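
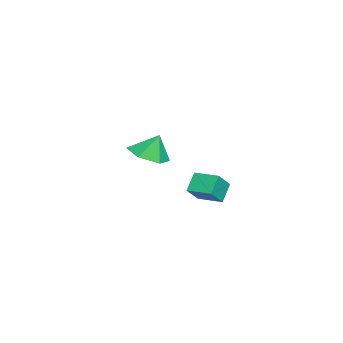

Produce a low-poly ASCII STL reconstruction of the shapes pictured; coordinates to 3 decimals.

solid 
facet normal -0.609 0.240 0.756
outer loop
vertex 1.3 0.384 -1.664
vertex 1.718 1.313 -1.622
vertex 0.608 0.725 -2.33
endloop
endfacet
facet normal -0.410 -0.911 -0.041
outer loop
vertex 1.162 0.507 -3.018
vertex 1.3 0.384 -1.664
vertex 0.608 0.725 -2.33
endloop
endfacet
facet normal -0.609 0.241 0.756
outer loop
vertex 0.608 0.725 -2.33
vertex 1.718 1.313 -1.622
vertex 1.026 1.655 -2.289
endloop
endfacet
facet normal -0.680 0.334 -0.653
outer loop
vertex 1.026 1.655 -2.289
vertex 1.162 0.507 -3.018
vertex 0.608 0.725 -2.33
endloop
endfacet
facet normal 0.679 -0.335 0.653
outer loop
vertex 1.3 0.384 -1.664
vertex 2.272 1.095 -2.31
vertex 1.718 1.313 -1.622
endloop
endfacet
facet normal -0.411 -0.911 -0.041
outer loop
vertex 1.854 0.165 -2.351
vertex 1.3 0.384 -1.664
vertex 1.162 0.507 -3.018
endloop
endfacet
facet normal 0.679 -0.334 0.654
outer loop
vertex 1.854 0.165 -2.351
vertex 2.272 1.095 -2.31
vertex 1.3 0.384 -1.664
endloop
endfacet
facet normal 0.410 0.911 0.042
outer loop
vertex 1.718 1.313 -1.622
vertex 2.272 1.095 -2.31
vertex 1.026 1.655 -2.289
endloop
endfacet
facet normal -0.678 0.335 -0.654
outer loop
vertex 1.58 1.436 -2.976
vertex 1.162 0.507 -3.018
vertex 1.026 1.655 -2.289
endloop
endfacet
facet normal 0.410 0.911 0.040
outer loop
vertex 1.026 1.655 -2.289
vertex 2.272 1.095 -2.31
vertex 1.58 1.436 -2.976
endloop
endfacet
facet normal 0.610 -0.240 -0.756
outer loop
vertex 1.58 1.436 -2.976
vertex 1.854 0.165 -2.351
vertex 1.162 0.507 -3.018
endloop
endfacet
facet normal 0.609 -0.240 -0.756
outer loop
vertex 2.272 1.095 -2.31
vertex 1.854 0.165 -2.351
vertex 1.58 1.436 -2.976
endloop
endfacet
facet normal 0.047 -0.396 -0.917
outer loop
vertex -2.458 -1.377 -2.697
vertex -3.164 -1.932 -2.494
vertex -3.321 -1.102 -2.86
endloop
endfacet
facet normal 0.253 0.937 0.240
outer loop
vertex -2.458 -1.377 -2.697
vertex -3.321 -1.102 -2.86
vertex -3.216 -1.488 -1.466
endloop
endfacet
facet normal 0.046 -0.396 -0.917
outer loop
vertex -3.321 -1.102 -2.86
vertex -3.164 -1.932 -2.494
vertex -4.027 -1.657 -2.656
endloop
endfacet
facet normal -0.549 0.794 0.261
outer loop
vertex -3.321 -1.102 -2.86
vertex -4.027 -1.657 -2.656
vertex -3.216 -1.488 -1.466
endloop
endfacet
facet normal 0.046 -0.396 -0.917
outer loop
vertex -4.027 -1.657 -2.656
vertex -3.164 -1.932 -2.494
vertex -3.869 -2.486 -2.29
endloop
endfacet
facet normal -0.829 0.086 0.553
outer loop
vertex -4.027 -1.657 -2.656
vertex -3.869 -2.486 -2.29
vertex -3.216 -1.488 -1.466
endloop
endfacet
facet normal 0.046 -0.396 -0.917
outer loop
vertex -3.869 -2.486 -2.29
vertex -3.164 -1.932 -2.494
vertex -3.007 -2.761 -2.128
endloop
endfacet
facet normal -0.307 -0.478 0.823
outer loop
vertex -3.869 -2.486 -2.29
vertex -3.007 -2.761 -2.128
vertex -3.216 -1.488 -1.466
endloop
endfacet
facet normal 0.047 -0.396 -0.917
outer loop
vertex -3.007 -2.761 -2.128
vertex -3.164 -1.932 -2.494
vertex -2.301 -2.207 -2.331
endloop
endfacet
facet normal 0.494 -0.336 0.802
outer loop
vertex -3.007 -2.761 -2.128
vertex -2.301 -2.207 -2.331
vertex -3.216 -1.488 -1.466
endloop
endfacet
facet normal 0.047 -0.396 -0.917
outer loop
vertex -2.301 -2.207 -2.331
vertex -3.164 -1.932 -2.494
vertex -2.458 -1.377 -2.697
endloop
endfacet
facet normal 0.775 0.372 0.511
outer loop
vertex -2.301 -2.207 -2.331
vertex -2.458 -1.377 -2.697
vertex -3.216 -1.488 -1.466
endloop
endfacet

endsolid


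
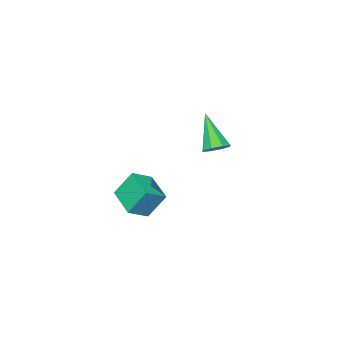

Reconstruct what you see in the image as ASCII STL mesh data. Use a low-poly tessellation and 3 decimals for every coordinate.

solid 
facet normal 0.199 0.548 -0.812
outer loop
vertex -3.384 -1.11 2.251
vertex -3.711 -0.64 2.488
vertex -3.117 -0.819 2.513
endloop
endfacet
facet normal 0.710 -0.702 0.056
outer loop
vertex -3.384 -1.11 2.251
vertex -3.117 -0.819 2.513
vertex -4.089 -1.68 4.032
endloop
endfacet
facet normal 0.199 0.548 -0.812
outer loop
vertex -3.117 -0.819 2.513
vertex -3.711 -0.64 2.488
vertex -3.198 -0.422 2.761
endloop
endfacet
facet normal 0.866 -0.125 0.483
outer loop
vertex -3.117 -0.819 2.513
vertex -3.198 -0.422 2.761
vertex -4.089 -1.68 4.032
endloop
endfacet
facet normal 0.199 0.548 -0.812
outer loop
vertex -3.198 -0.422 2.761
vertex -3.711 -0.64 2.488
vertex -3.579 -0.153 2.849
endloop
endfacet
facet normal 0.481 0.431 0.764
outer loop
vertex -3.198 -0.422 2.761
vertex -3.579 -0.153 2.849
vertex -4.089 -1.68 4.032
endloop
endfacet
facet normal 0.199 0.548 -0.812
outer loop
vertex -3.579 -0.153 2.849
vertex -3.711 -0.64 2.488
vertex -4.037 -0.169 2.726
endloop
endfacet
facet normal -0.220 0.642 0.734
outer loop
vertex -3.579 -0.153 2.849
vertex -4.037 -0.169 2.726
vertex -4.089 -1.68 4.032
endloop
endfacet
facet normal 0.201 0.549 -0.811
outer loop
vertex -4.037 -0.169 2.726
vertex -3.711 -0.64 2.488
vertex -4.304 -0.46 2.463
endloop
endfacet
facet normal -0.826 0.385 0.412
outer loop
vertex -4.037 -0.169 2.726
vertex -4.304 -0.46 2.463
vertex -4.089 -1.68 4.032
endloop
endfacet
facet normal 0.200 0.547 -0.813
outer loop
vertex -4.304 -0.46 2.463
vertex -3.711 -0.64 2.488
vertex -4.223 -0.857 2.216
endloop
endfacet
facet normal -0.981 -0.191 -0.014
outer loop
vertex -4.304 -0.46 2.463
vertex -4.223 -0.857 2.216
vertex -4.089 -1.68 4.032
endloop
endfacet
facet normal 0.199 0.548 -0.812
outer loop
vertex -4.223 -0.857 2.216
vertex -3.711 -0.64 2.488
vertex -3.842 -1.126 2.128
endloop
endfacet
facet normal -0.596 -0.747 -0.295
outer loop
vertex -4.223 -0.857 2.216
vertex -3.842 -1.126 2.128
vertex -4.089 -1.68 4.032
endloop
endfacet
facet normal 0.199 0.548 -0.812
outer loop
vertex -3.842 -1.126 2.128
vertex -3.711 -0.64 2.488
vertex -3.384 -1.11 2.251
endloop
endfacet
facet normal 0.105 -0.958 -0.265
outer loop
vertex -3.842 -1.126 2.128
vertex -3.384 -1.11 2.251
vertex -4.089 -1.68 4.032
endloop
endfacet
facet normal -0.368 0.397 0.841
outer loop
vertex 0.455 -0.033 2.58
vertex 1.324 -0.207 3.043
vertex 0.937 1.283 2.169
endloop
endfacet
facet normal -0.869 0.174 -0.463
outer loop
vertex 1.416 0.767 1.077
vertex 0.455 -0.033 2.58
vertex 0.937 1.283 2.169
endloop
endfacet
facet normal -0.369 0.397 0.840
outer loop
vertex 0.937 1.283 2.169
vertex 1.324 -0.207 3.043
vertex 1.806 1.109 2.633
endloop
endfacet
facet normal 0.330 0.901 -0.281
outer loop
vertex 1.806 1.109 2.633
vertex 1.416 0.767 1.077
vertex 0.937 1.283 2.169
endloop
endfacet
facet normal -0.330 -0.901 0.281
outer loop
vertex 0.455 -0.033 2.58
vertex 1.803 -0.723 1.951
vertex 1.324 -0.207 3.043
endloop
endfacet
facet normal -0.869 0.174 -0.463
outer loop
vertex 0.934 -0.549 1.487
vertex 0.455 -0.033 2.58
vertex 1.416 0.767 1.077
endloop
endfacet
facet normal -0.330 -0.901 0.281
outer loop
vertex 0.934 -0.549 1.487
vertex 1.803 -0.723 1.951
vertex 0.455 -0.033 2.58
endloop
endfacet
facet normal 0.869 -0.174 0.463
outer loop
vertex 1.324 -0.207 3.043
vertex 1.803 -0.723 1.951
vertex 1.806 1.109 2.633
endloop
endfacet
facet normal 0.330 0.901 -0.281
outer loop
vertex 2.285 0.593 1.54
vertex 1.416 0.767 1.077
vertex 1.806 1.109 2.633
endloop
endfacet
facet normal 0.869 -0.174 0.463
outer loop
vertex 1.806 1.109 2.633
vertex 1.803 -0.723 1.951
vertex 2.285 0.593 1.54
endloop
endfacet
facet normal 0.368 -0.397 -0.841
outer loop
vertex 2.285 0.593 1.54
vertex 0.934 -0.549 1.487
vertex 1.416 0.767 1.077
endloop
endfacet
facet normal 0.369 -0.398 -0.840
outer loop
vertex 1.803 -0.723 1.951
vertex 0.934 -0.549 1.487
vertex 2.285 0.593 1.54
endloop
endfacet

endsolid


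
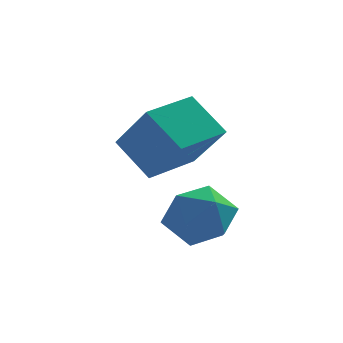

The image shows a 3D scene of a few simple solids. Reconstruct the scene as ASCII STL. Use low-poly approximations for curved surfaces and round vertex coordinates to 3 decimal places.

solid 
facet normal -0.671 -0.733 -0.112
outer loop
vertex -3.84 0.055 4.129
vertex -4.704 1.061 2.726
vertex -2.93 -0.619 3.085
endloop
endfacet
facet normal 0.448 -0.521 0.727
outer loop
vertex -1.796 0.619 3.274
vertex -3.84 0.055 4.129
vertex -2.93 -0.619 3.085
endloop
endfacet
facet normal -0.671 -0.733 -0.111
outer loop
vertex -2.93 -0.619 3.085
vertex -4.704 1.061 2.726
vertex -3.795 0.387 1.682
endloop
endfacet
facet normal 0.591 -0.438 -0.678
outer loop
vertex -3.795 0.387 1.682
vertex -1.796 0.619 3.274
vertex -2.93 -0.619 3.085
endloop
endfacet
facet normal -0.591 0.438 0.678
outer loop
vertex -3.84 0.055 4.129
vertex -3.57 2.299 2.915
vertex -4.704 1.061 2.726
endloop
endfacet
facet normal 0.448 -0.521 0.726
outer loop
vertex -2.705 1.293 4.318
vertex -3.84 0.055 4.129
vertex -1.796 0.619 3.274
endloop
endfacet
facet normal -0.590 0.438 0.678
outer loop
vertex -2.705 1.293 4.318
vertex -3.57 2.299 2.915
vertex -3.84 0.055 4.129
endloop
endfacet
facet normal -0.448 0.521 -0.726
outer loop
vertex -4.704 1.061 2.726
vertex -3.57 2.299 2.915
vertex -3.795 0.387 1.682
endloop
endfacet
facet normal 0.591 -0.438 -0.678
outer loop
vertex -2.66 1.625 1.871
vertex -1.796 0.619 3.274
vertex -3.795 0.387 1.682
endloop
endfacet
facet normal -0.448 0.521 -0.727
outer loop
vertex -3.795 0.387 1.682
vertex -3.57 2.299 2.915
vertex -2.66 1.625 1.871
endloop
endfacet
facet normal 0.671 0.733 0.112
outer loop
vertex -2.66 1.625 1.871
vertex -2.705 1.293 4.318
vertex -1.796 0.619 3.274
endloop
endfacet
facet normal 0.671 0.733 0.112
outer loop
vertex -3.57 2.299 2.915
vertex -2.705 1.293 4.318
vertex -2.66 1.625 1.871
endloop
endfacet
facet normal -0.414 0.376 0.829
outer loop
vertex -3.086 -0.228 1.208
vertex -3.036 -1.184 1.666
vertex -2.225 -0.505 1.763
endloop
endfacet
facet normal -0.033 0.873 0.487
outer loop
vertex -3.086 -0.228 1.208
vertex -2.225 -0.505 1.763
vertex -2.119 0.013 0.843
endloop
endfacet
facet normal -0.298 0.939 -0.171
outer loop
vertex -3.086 -0.228 1.208
vertex -2.119 0.013 0.843
vertex -2.864 -0.345 0.176
endloop
endfacet
facet normal -0.844 0.482 -0.236
outer loop
vertex -3.086 -0.228 1.208
vertex -2.864 -0.345 0.176
vertex -3.43 -1.086 0.685
endloop
endfacet
facet normal -0.915 0.135 0.381
outer loop
vertex -3.086 -0.228 1.208
vertex -3.43 -1.086 0.685
vertex -3.036 -1.184 1.666
endloop
endfacet
facet normal 0.638 0.637 0.432
outer loop
vertex -2.119 0.013 0.843
vertex -2.225 -0.505 1.763
vertex -1.47 -0.794 1.075
endloop
endfacet
facet normal 0.022 -0.167 0.986
outer loop
vertex -2.225 -0.505 1.763
vertex -3.036 -1.184 1.666
vertex -2.036 -1.535 1.584
endloop
endfacet
facet normal -0.788 -0.558 0.261
outer loop
vertex -3.036 -1.184 1.666
vertex -3.43 -1.086 0.685
vertex -2.781 -1.893 0.917
endloop
endfacet
facet normal -0.672 0.005 -0.740
outer loop
vertex -3.43 -1.086 0.685
vertex -2.864 -0.345 0.176
vertex -2.675 -1.375 -0.003
endloop
endfacet
facet normal 0.209 0.745 -0.634
outer loop
vertex -2.864 -0.345 0.176
vertex -2.119 0.013 0.843
vertex -1.864 -0.696 0.094
endloop
endfacet
facet normal 0.844 -0.482 0.236
outer loop
vertex -1.814 -1.652 0.552
vertex -1.47 -0.794 1.075
vertex -2.036 -1.535 1.584
endloop
endfacet
facet normal 0.298 -0.939 0.171
outer loop
vertex -1.814 -1.652 0.552
vertex -2.036 -1.535 1.584
vertex -2.781 -1.893 0.917
endloop
endfacet
facet normal 0.033 -0.873 -0.487
outer loop
vertex -1.814 -1.652 0.552
vertex -2.781 -1.893 0.917
vertex -2.675 -1.375 -0.003
endloop
endfacet
facet normal 0.414 -0.376 -0.829
outer loop
vertex -1.814 -1.652 0.552
vertex -2.675 -1.375 -0.003
vertex -1.864 -0.696 0.094
endloop
endfacet
facet normal 0.915 -0.135 -0.381
outer loop
vertex -1.814 -1.652 0.552
vertex -1.864 -0.696 0.094
vertex -1.47 -0.794 1.075
endloop
endfacet
facet normal 0.672 -0.005 0.740
outer loop
vertex -2.036 -1.535 1.584
vertex -1.47 -0.794 1.075
vertex -2.225 -0.505 1.763
endloop
endfacet
facet normal -0.209 -0.745 0.634
outer loop
vertex -2.781 -1.893 0.917
vertex -2.036 -1.535 1.584
vertex -3.036 -1.184 1.666
endloop
endfacet
facet normal -0.638 -0.637 -0.432
outer loop
vertex -2.675 -1.375 -0.003
vertex -2.781 -1.893 0.917
vertex -3.43 -1.086 0.685
endloop
endfacet
facet normal -0.022 0.167 -0.986
outer loop
vertex -1.864 -0.696 0.094
vertex -2.675 -1.375 -0.003
vertex -2.864 -0.345 0.176
endloop
endfacet
facet normal 0.788 0.558 -0.261
outer loop
vertex -1.47 -0.794 1.075
vertex -1.864 -0.696 0.094
vertex -2.119 0.013 0.843
endloop
endfacet

endsolid


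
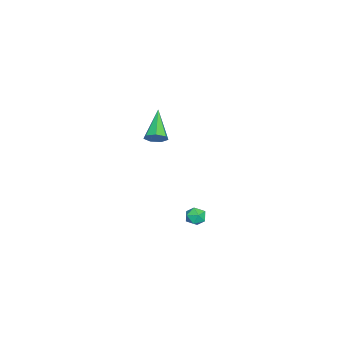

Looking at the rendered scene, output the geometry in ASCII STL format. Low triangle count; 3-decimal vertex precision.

solid 
facet normal -0.613 -0.462 0.641
outer loop
vertex 3.3 0.934 -0.963
vertex 3.651 0.411 -1.004
vertex 3.782 0.845 -0.566
endloop
endfacet
facet normal -0.590 0.240 0.771
outer loop
vertex 3.3 0.934 -0.963
vertex 3.782 0.845 -0.566
vertex 3.682 1.414 -0.82
endloop
endfacet
facet normal -0.795 0.580 0.176
outer loop
vertex 3.3 0.934 -0.963
vertex 3.682 1.414 -0.82
vertex 3.49 1.331 -1.415
endloop
endfacet
facet normal -0.943 0.088 -0.320
outer loop
vertex 3.3 0.934 -0.963
vertex 3.49 1.331 -1.415
vertex 3.471 0.711 -1.529
endloop
endfacet
facet normal -0.831 -0.555 -0.032
outer loop
vertex 3.3 0.934 -0.963
vertex 3.471 0.711 -1.529
vertex 3.651 0.411 -1.004
endloop
endfacet
facet normal 0.085 0.419 0.904
outer loop
vertex 3.682 1.414 -0.82
vertex 3.782 0.845 -0.566
vertex 4.269 1.189 -0.771
endloop
endfacet
facet normal 0.051 -0.717 0.695
outer loop
vertex 3.782 0.845 -0.566
vertex 3.651 0.411 -1.004
vertex 4.25 0.569 -0.885
endloop
endfacet
facet normal -0.300 -0.869 -0.394
outer loop
vertex 3.651 0.411 -1.004
vertex 3.471 0.711 -1.529
vertex 4.058 0.486 -1.48
endloop
endfacet
facet normal -0.483 0.173 -0.858
outer loop
vertex 3.471 0.711 -1.529
vertex 3.49 1.331 -1.415
vertex 3.958 1.055 -1.734
endloop
endfacet
facet normal -0.244 0.968 -0.056
outer loop
vertex 3.49 1.331 -1.415
vertex 3.682 1.414 -0.82
vertex 4.089 1.489 -1.296
endloop
endfacet
facet normal 0.943 -0.088 0.320
outer loop
vertex 4.44 0.966 -1.337
vertex 4.269 1.189 -0.771
vertex 4.25 0.569 -0.885
endloop
endfacet
facet normal 0.795 -0.580 -0.176
outer loop
vertex 4.44 0.966 -1.337
vertex 4.25 0.569 -0.885
vertex 4.058 0.486 -1.48
endloop
endfacet
facet normal 0.590 -0.240 -0.771
outer loop
vertex 4.44 0.966 -1.337
vertex 4.058 0.486 -1.48
vertex 3.958 1.055 -1.734
endloop
endfacet
facet normal 0.613 0.462 -0.641
outer loop
vertex 4.44 0.966 -1.337
vertex 3.958 1.055 -1.734
vertex 4.089 1.489 -1.296
endloop
endfacet
facet normal 0.831 0.555 0.032
outer loop
vertex 4.44 0.966 -1.337
vertex 4.089 1.489 -1.296
vertex 4.269 1.189 -0.771
endloop
endfacet
facet normal 0.483 -0.173 0.858
outer loop
vertex 4.25 0.569 -0.885
vertex 4.269 1.189 -0.771
vertex 3.782 0.845 -0.566
endloop
endfacet
facet normal 0.244 -0.968 0.056
outer loop
vertex 4.058 0.486 -1.48
vertex 4.25 0.569 -0.885
vertex 3.651 0.411 -1.004
endloop
endfacet
facet normal -0.085 -0.419 -0.904
outer loop
vertex 3.958 1.055 -1.734
vertex 4.058 0.486 -1.48
vertex 3.471 0.711 -1.529
endloop
endfacet
facet normal -0.051 0.717 -0.695
outer loop
vertex 4.089 1.489 -1.296
vertex 3.958 1.055 -1.734
vertex 3.49 1.331 -1.415
endloop
endfacet
facet normal 0.300 0.869 0.394
outer loop
vertex 4.269 1.189 -0.771
vertex 4.089 1.489 -1.296
vertex 3.682 1.414 -0.82
endloop
endfacet
facet normal 0.792 0.128 -0.597
outer loop
vertex -2.455 -3.224 0.525
vertex -2.813 -2.753 0.151
vertex -2.407 -2.648 0.712
endloop
endfacet
facet normal 0.357 -0.315 0.879
outer loop
vertex -2.455 -3.224 0.525
vertex -2.407 -2.648 0.712
vertex -4.507 -3.027 1.429
endloop
endfacet
facet normal 0.792 0.129 -0.597
outer loop
vertex -2.407 -2.648 0.712
vertex -2.813 -2.753 0.151
vertex -2.665 -2.151 0.477
endloop
endfacet
facet normal 0.197 0.501 0.843
outer loop
vertex -2.407 -2.648 0.712
vertex -2.665 -2.151 0.477
vertex -4.507 -3.027 1.429
endloop
endfacet
facet normal 0.793 0.128 -0.596
outer loop
vertex -2.665 -2.151 0.477
vertex -2.813 -2.753 0.151
vertex -3.034 -2.107 -0.004
endloop
endfacet
facet normal -0.280 0.913 0.298
outer loop
vertex -2.665 -2.151 0.477
vertex -3.034 -2.107 -0.004
vertex -4.507 -3.027 1.429
endloop
endfacet
facet normal 0.792 0.127 -0.598
outer loop
vertex -3.034 -2.107 -0.004
vertex -2.813 -2.753 0.151
vertex -3.237 -2.549 -0.367
endloop
endfacet
facet normal -0.715 0.610 -0.343
outer loop
vertex -3.034 -2.107 -0.004
vertex -3.237 -2.549 -0.367
vertex -4.507 -3.027 1.429
endloop
endfacet
facet normal 0.792 0.129 -0.597
outer loop
vertex -3.237 -2.549 -0.367
vertex -2.813 -2.753 0.151
vertex -3.12 -3.145 -0.341
endloop
endfacet
facet normal -0.780 -0.179 -0.599
outer loop
vertex -3.237 -2.549 -0.367
vertex -3.12 -3.145 -0.341
vertex -4.507 -3.027 1.429
endloop
endfacet
facet normal 0.792 0.129 -0.597
outer loop
vertex -3.12 -3.145 -0.341
vertex -2.813 -2.753 0.151
vertex -2.772 -3.445 0.056
endloop
endfacet
facet normal -0.427 -0.861 -0.277
outer loop
vertex -3.12 -3.145 -0.341
vertex -2.772 -3.445 0.056
vertex -4.507 -3.027 1.429
endloop
endfacet
facet normal 0.792 0.129 -0.596
outer loop
vertex -2.772 -3.445 0.056
vertex -2.813 -2.753 0.151
vertex -2.455 -3.224 0.525
endloop
endfacet
facet normal 0.079 -0.921 0.381
outer loop
vertex -2.772 -3.445 0.056
vertex -2.455 -3.224 0.525
vertex -4.507 -3.027 1.429
endloop
endfacet

endsolid


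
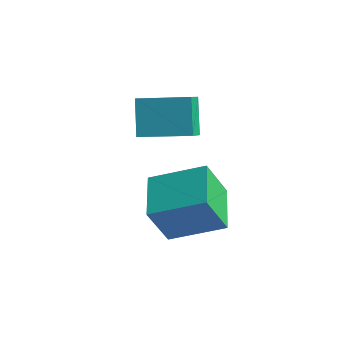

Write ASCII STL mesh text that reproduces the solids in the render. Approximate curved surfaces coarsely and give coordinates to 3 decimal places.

solid 
facet normal -0.426 0.455 0.782
outer loop
vertex -1.115 0.105 1.272
vertex 0.574 1.05 1.642
vertex -1.387 0.811 0.713
endloop
endfacet
facet normal -0.858 -0.479 -0.188
outer loop
vertex -0.714 0.09 -0.522
vertex -1.115 0.105 1.272
vertex -1.387 0.811 0.713
endloop
endfacet
facet normal -0.426 0.456 0.782
outer loop
vertex -1.387 0.811 0.713
vertex 0.574 1.05 1.642
vertex 0.302 1.755 1.083
endloop
endfacet
facet normal -0.289 0.750 -0.595
outer loop
vertex 0.302 1.755 1.083
vertex -0.714 0.09 -0.522
vertex -1.387 0.811 0.713
endloop
endfacet
facet normal 0.289 -0.750 0.595
outer loop
vertex -1.115 0.105 1.272
vertex 1.247 0.329 0.407
vertex 0.574 1.05 1.642
endloop
endfacet
facet normal -0.857 -0.479 -0.188
outer loop
vertex -0.442 -0.615 0.037
vertex -1.115 0.105 1.272
vertex -0.714 0.09 -0.522
endloop
endfacet
facet normal 0.289 -0.750 0.595
outer loop
vertex -0.442 -0.615 0.037
vertex 1.247 0.329 0.407
vertex -1.115 0.105 1.272
endloop
endfacet
facet normal 0.857 0.479 0.187
outer loop
vertex 0.574 1.05 1.642
vertex 1.247 0.329 0.407
vertex 0.302 1.755 1.083
endloop
endfacet
facet normal -0.289 0.750 -0.595
outer loop
vertex 0.975 1.035 -0.152
vertex -0.714 0.09 -0.522
vertex 0.302 1.755 1.083
endloop
endfacet
facet normal 0.857 0.479 0.188
outer loop
vertex 0.302 1.755 1.083
vertex 1.247 0.329 0.407
vertex 0.975 1.035 -0.152
endloop
endfacet
facet normal 0.426 -0.455 -0.782
outer loop
vertex 0.975 1.035 -0.152
vertex -0.442 -0.615 0.037
vertex -0.714 0.09 -0.522
endloop
endfacet
facet normal 0.426 -0.455 -0.782
outer loop
vertex 1.247 0.329 0.407
vertex -0.442 -0.615 0.037
vertex 0.975 1.035 -0.152
endloop
endfacet
facet normal -0.621 0.759 0.198
outer loop
vertex -0.044 -0.499 -2.017
vertex 1.61 0.639 -1.193
vertex 0.296 0.212 -3.68
endloop
endfacet
facet normal -0.762 -0.524 -0.380
outer loop
vertex 1.45 -1.199 -4.047
vertex -0.044 -0.499 -2.017
vertex 0.296 0.212 -3.68
endloop
endfacet
facet normal -0.621 0.758 0.198
outer loop
vertex 0.296 0.212 -3.68
vertex 1.61 0.639 -1.193
vertex 1.949 1.35 -2.855
endloop
endfacet
facet normal 0.185 0.386 -0.904
outer loop
vertex 1.949 1.35 -2.855
vertex 1.45 -1.199 -4.047
vertex 0.296 0.212 -3.68
endloop
endfacet
facet normal -0.185 -0.386 0.904
outer loop
vertex -0.044 -0.499 -2.017
vertex 2.764 -0.772 -1.56
vertex 1.61 0.639 -1.193
endloop
endfacet
facet normal -0.762 -0.525 -0.380
outer loop
vertex 1.111 -1.91 -2.385
vertex -0.044 -0.499 -2.017
vertex 1.45 -1.199 -4.047
endloop
endfacet
facet normal -0.185 -0.387 0.903
outer loop
vertex 1.111 -1.91 -2.385
vertex 2.764 -0.772 -1.56
vertex -0.044 -0.499 -2.017
endloop
endfacet
facet normal 0.762 0.524 0.380
outer loop
vertex 1.61 0.639 -1.193
vertex 2.764 -0.772 -1.56
vertex 1.949 1.35 -2.855
endloop
endfacet
facet normal 0.184 0.387 -0.904
outer loop
vertex 3.104 -0.061 -3.223
vertex 1.45 -1.199 -4.047
vertex 1.949 1.35 -2.855
endloop
endfacet
facet normal 0.762 0.525 0.380
outer loop
vertex 1.949 1.35 -2.855
vertex 2.764 -0.772 -1.56
vertex 3.104 -0.061 -3.223
endloop
endfacet
facet normal 0.621 -0.759 -0.198
outer loop
vertex 3.104 -0.061 -3.223
vertex 1.111 -1.91 -2.385
vertex 1.45 -1.199 -4.047
endloop
endfacet
facet normal 0.621 -0.759 -0.197
outer loop
vertex 2.764 -0.772 -1.56
vertex 1.111 -1.91 -2.385
vertex 3.104 -0.061 -3.223
endloop
endfacet

endsolid


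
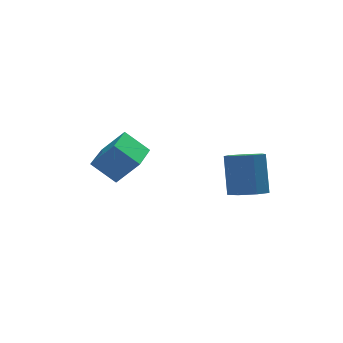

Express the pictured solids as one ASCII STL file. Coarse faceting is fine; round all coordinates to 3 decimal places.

solid 
facet normal -0.684 0.296 0.667
outer loop
vertex -3.405 -2.009 4.217
vertex -2.583 -0.055 4.192
vertex -4.369 -1.618 3.055
endloop
endfacet
facet normal -0.388 -0.922 0.012
outer loop
vertex -3.337 -2.065 2.048
vertex -3.405 -2.009 4.217
vertex -4.369 -1.618 3.055
endloop
endfacet
facet normal -0.684 0.296 0.667
outer loop
vertex -4.369 -1.618 3.055
vertex -2.583 -0.055 4.192
vertex -3.547 0.336 3.03
endloop
endfacet
facet normal -0.618 0.251 -0.745
outer loop
vertex -3.547 0.336 3.03
vertex -3.337 -2.065 2.048
vertex -4.369 -1.618 3.055
endloop
endfacet
facet normal 0.618 -0.251 0.745
outer loop
vertex -3.405 -2.009 4.217
vertex -1.551 -0.502 3.185
vertex -2.583 -0.055 4.192
endloop
endfacet
facet normal -0.388 -0.922 0.012
outer loop
vertex -2.373 -2.456 3.21
vertex -3.405 -2.009 4.217
vertex -3.337 -2.065 2.048
endloop
endfacet
facet normal 0.618 -0.251 0.745
outer loop
vertex -2.373 -2.456 3.21
vertex -1.551 -0.502 3.185
vertex -3.405 -2.009 4.217
endloop
endfacet
facet normal 0.388 0.922 -0.012
outer loop
vertex -2.583 -0.055 4.192
vertex -1.551 -0.502 3.185
vertex -3.547 0.336 3.03
endloop
endfacet
facet normal -0.618 0.251 -0.745
outer loop
vertex -2.515 -0.111 2.023
vertex -3.337 -2.065 2.048
vertex -3.547 0.336 3.03
endloop
endfacet
facet normal 0.388 0.922 -0.012
outer loop
vertex -3.547 0.336 3.03
vertex -1.551 -0.502 3.185
vertex -2.515 -0.111 2.023
endloop
endfacet
facet normal 0.684 -0.296 -0.667
outer loop
vertex -2.515 -0.111 2.023
vertex -2.373 -2.456 3.21
vertex -3.337 -2.065 2.048
endloop
endfacet
facet normal 0.684 -0.296 -0.667
outer loop
vertex -1.551 -0.502 3.185
vertex -2.373 -2.456 3.21
vertex -2.515 -0.111 2.023
endloop
endfacet
facet normal -0.008 -0.356 -0.934
outer loop
vertex 2.739 -4.647 2.0
vertex 1.942 -4.234 1.849
vertex 2.783 -3.911 1.719
endloop
endfacet
facet normal 0.998 -0.055 0.013
outer loop
vertex 2.739 -4.647 2.0
vertex 2.783 -3.911 1.719
vertex 2.754 -3.9 3.962
endloop
endfacet
facet normal 0.998 -0.056 0.013
outer loop
vertex 2.754 -3.9 3.962
vertex 2.783 -3.911 1.719
vertex 2.799 -3.163 3.681
endloop
endfacet
facet normal 0.008 0.356 0.935
outer loop
vertex 2.754 -3.9 3.962
vertex 2.799 -3.163 3.681
vertex 1.958 -3.486 3.811
endloop
endfacet
facet normal -0.008 -0.356 -0.935
outer loop
vertex 2.783 -3.911 1.719
vertex 1.942 -4.234 1.849
vertex 2.194 -3.417 1.536
endloop
endfacet
facet normal 0.667 0.695 -0.270
outer loop
vertex 2.783 -3.911 1.719
vertex 2.194 -3.417 1.536
vertex 2.799 -3.163 3.681
endloop
endfacet
facet normal 0.666 0.695 -0.270
outer loop
vertex 2.799 -3.163 3.681
vertex 2.194 -3.417 1.536
vertex 2.21 -2.67 3.498
endloop
endfacet
facet normal 0.008 0.356 0.934
outer loop
vertex 2.799 -3.163 3.681
vertex 2.21 -2.67 3.498
vertex 1.958 -3.486 3.811
endloop
endfacet
facet normal -0.007 -0.356 -0.934
outer loop
vertex 2.194 -3.417 1.536
vertex 1.942 -4.234 1.849
vertex 1.416 -3.539 1.588
endloop
endfacet
facet normal -0.168 0.922 -0.350
outer loop
vertex 2.194 -3.417 1.536
vertex 1.416 -3.539 1.588
vertex 2.21 -2.67 3.498
endloop
endfacet
facet normal -0.167 0.922 -0.350
outer loop
vertex 2.21 -2.67 3.498
vertex 1.416 -3.539 1.588
vertex 1.431 -2.791 3.551
endloop
endfacet
facet normal 0.008 0.356 0.934
outer loop
vertex 2.21 -2.67 3.498
vertex 1.431 -2.791 3.551
vertex 1.958 -3.486 3.811
endloop
endfacet
facet normal -0.007 -0.356 -0.934
outer loop
vertex 1.416 -3.539 1.588
vertex 1.942 -4.234 1.849
vertex 1.034 -4.184 1.837
endloop
endfacet
facet normal -0.875 0.454 -0.166
outer loop
vertex 1.416 -3.539 1.588
vertex 1.034 -4.184 1.837
vertex 1.431 -2.791 3.551
endloop
endfacet
facet normal -0.875 0.454 -0.167
outer loop
vertex 1.431 -2.791 3.551
vertex 1.034 -4.184 1.837
vertex 1.049 -3.436 3.799
endloop
endfacet
facet normal 0.007 0.355 0.935
outer loop
vertex 1.431 -2.791 3.551
vertex 1.049 -3.436 3.799
vertex 1.958 -3.486 3.811
endloop
endfacet
facet normal -0.007 -0.355 -0.935
outer loop
vertex 1.034 -4.184 1.837
vertex 1.942 -4.234 1.849
vertex 1.336 -4.866 2.094
endloop
endfacet
facet normal -0.924 -0.355 0.143
outer loop
vertex 1.034 -4.184 1.837
vertex 1.336 -4.866 2.094
vertex 1.049 -3.436 3.799
endloop
endfacet
facet normal -0.924 -0.355 0.142
outer loop
vertex 1.049 -3.436 3.799
vertex 1.336 -4.866 2.094
vertex 1.351 -4.119 4.057
endloop
endfacet
facet normal 0.007 0.356 0.934
outer loop
vertex 1.049 -3.436 3.799
vertex 1.351 -4.119 4.057
vertex 1.958 -3.486 3.811
endloop
endfacet
facet normal -0.007 -0.356 -0.935
outer loop
vertex 1.336 -4.866 2.094
vertex 1.942 -4.234 1.849
vertex 2.095 -5.073 2.167
endloop
endfacet
facet normal -0.278 -0.897 0.344
outer loop
vertex 1.336 -4.866 2.094
vertex 2.095 -5.073 2.167
vertex 1.351 -4.119 4.057
endloop
endfacet
facet normal -0.277 -0.897 0.344
outer loop
vertex 1.351 -4.119 4.057
vertex 2.095 -5.073 2.167
vertex 2.11 -4.325 4.13
endloop
endfacet
facet normal 0.007 0.356 0.934
outer loop
vertex 1.351 -4.119 4.057
vertex 2.11 -4.325 4.13
vertex 1.958 -3.486 3.811
endloop
endfacet
facet normal -0.007 -0.356 -0.935
outer loop
vertex 2.095 -5.073 2.167
vertex 1.942 -4.234 1.849
vertex 2.739 -4.647 2.0
endloop
endfacet
facet normal 0.579 -0.763 0.286
outer loop
vertex 2.095 -5.073 2.167
vertex 2.739 -4.647 2.0
vertex 2.11 -4.325 4.13
endloop
endfacet
facet normal 0.579 -0.764 0.286
outer loop
vertex 2.11 -4.325 4.13
vertex 2.739 -4.647 2.0
vertex 2.754 -3.9 3.962
endloop
endfacet
facet normal 0.008 0.357 0.934
outer loop
vertex 2.11 -4.325 4.13
vertex 2.754 -3.9 3.962
vertex 1.958 -3.486 3.811
endloop
endfacet

endsolid


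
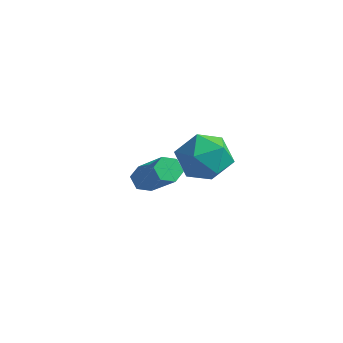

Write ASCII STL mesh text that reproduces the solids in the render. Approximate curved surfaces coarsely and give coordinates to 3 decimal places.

solid 
facet normal -0.695 0.243 -0.677
outer loop
vertex -1.881 2.474 -1.897
vertex -2.253 2.03 -1.675
vertex -2.28 2.604 -1.441
endloop
endfacet
facet normal 0.321 0.947 0.011
outer loop
vertex -1.881 2.474 -1.897
vertex -2.28 2.604 -1.441
vertex -0.395 1.953 -0.447
endloop
endfacet
facet normal 0.321 0.947 0.012
outer loop
vertex -0.395 1.953 -0.447
vertex -2.28 2.604 -1.441
vertex -0.795 2.083 0.009
endloop
endfacet
facet normal 0.694 -0.243 0.678
outer loop
vertex -0.395 1.953 -0.447
vertex -0.795 2.083 0.009
vertex -0.767 1.51 -0.225
endloop
endfacet
facet normal -0.695 0.243 -0.677
outer loop
vertex -2.28 2.604 -1.441
vertex -2.253 2.03 -1.675
vertex -2.652 2.16 -1.219
endloop
endfacet
facet normal -0.398 0.655 0.643
outer loop
vertex -2.28 2.604 -1.441
vertex -2.652 2.16 -1.219
vertex -0.795 2.083 0.009
endloop
endfacet
facet normal -0.397 0.656 0.642
outer loop
vertex -0.795 2.083 0.009
vertex -2.652 2.16 -1.219
vertex -1.167 1.64 0.231
endloop
endfacet
facet normal 0.694 -0.243 0.678
outer loop
vertex -0.795 2.083 0.009
vertex -1.167 1.64 0.231
vertex -0.767 1.51 -0.225
endloop
endfacet
facet normal -0.694 0.244 -0.677
outer loop
vertex -2.652 2.16 -1.219
vertex -2.253 2.03 -1.675
vertex -2.625 1.587 -1.453
endloop
endfacet
facet normal -0.719 -0.292 0.631
outer loop
vertex -2.652 2.16 -1.219
vertex -2.625 1.587 -1.453
vertex -1.167 1.64 0.231
endloop
endfacet
facet normal -0.718 -0.292 0.631
outer loop
vertex -1.167 1.64 0.231
vertex -2.625 1.587 -1.453
vertex -1.139 1.066 -0.003
endloop
endfacet
facet normal 0.694 -0.243 0.678
outer loop
vertex -1.167 1.64 0.231
vertex -1.139 1.066 -0.003
vertex -0.767 1.51 -0.225
endloop
endfacet
facet normal -0.694 0.243 -0.678
outer loop
vertex -2.625 1.587 -1.453
vertex -2.253 2.03 -1.675
vertex -2.225 1.457 -1.909
endloop
endfacet
facet normal -0.321 -0.947 -0.011
outer loop
vertex -2.625 1.587 -1.453
vertex -2.225 1.457 -1.909
vertex -1.139 1.066 -0.003
endloop
endfacet
facet normal -0.321 -0.947 -0.011
outer loop
vertex -1.139 1.066 -0.003
vertex -2.225 1.457 -1.909
vertex -0.74 0.936 -0.459
endloop
endfacet
facet normal 0.695 -0.243 0.677
outer loop
vertex -1.139 1.066 -0.003
vertex -0.74 0.936 -0.459
vertex -0.767 1.51 -0.225
endloop
endfacet
facet normal -0.694 0.243 -0.678
outer loop
vertex -2.225 1.457 -1.909
vertex -2.253 2.03 -1.675
vertex -1.853 1.9 -2.131
endloop
endfacet
facet normal 0.397 -0.655 -0.642
outer loop
vertex -2.225 1.457 -1.909
vertex -1.853 1.9 -2.131
vertex -0.74 0.936 -0.459
endloop
endfacet
facet normal 0.398 -0.655 -0.643
outer loop
vertex -0.74 0.936 -0.459
vertex -1.853 1.9 -2.131
vertex -0.368 1.38 -0.681
endloop
endfacet
facet normal 0.695 -0.243 0.677
outer loop
vertex -0.74 0.936 -0.459
vertex -0.368 1.38 -0.681
vertex -0.767 1.51 -0.225
endloop
endfacet
facet normal -0.694 0.243 -0.678
outer loop
vertex -1.853 1.9 -2.131
vertex -2.253 2.03 -1.675
vertex -1.881 2.474 -1.897
endloop
endfacet
facet normal 0.719 0.292 -0.631
outer loop
vertex -1.853 1.9 -2.131
vertex -1.881 2.474 -1.897
vertex -0.368 1.38 -0.681
endloop
endfacet
facet normal 0.718 0.292 -0.631
outer loop
vertex -0.368 1.38 -0.681
vertex -1.881 2.474 -1.897
vertex -0.395 1.953 -0.447
endloop
endfacet
facet normal 0.694 -0.244 0.677
outer loop
vertex -0.368 1.38 -0.681
vertex -0.395 1.953 -0.447
vertex -0.767 1.51 -0.225
endloop
endfacet
facet normal -0.441 0.590 0.676
outer loop
vertex 1.372 -0.099 3.126
vertex 1.944 -0.622 3.956
vertex 2.388 0.292 3.448
endloop
endfacet
facet normal -0.372 0.927 0.049
outer loop
vertex 1.372 -0.099 3.126
vertex 2.388 0.292 3.448
vertex 2.122 0.244 2.345
endloop
endfacet
facet normal -0.712 0.542 -0.446
outer loop
vertex 1.372 -0.099 3.126
vertex 2.122 0.244 2.345
vertex 1.513 -0.698 2.172
endloop
endfacet
facet normal -0.991 -0.032 -0.127
outer loop
vertex 1.372 -0.099 3.126
vertex 1.513 -0.698 2.172
vertex 1.403 -1.233 3.167
endloop
endfacet
facet normal -0.824 -0.002 0.567
outer loop
vertex 1.372 -0.099 3.126
vertex 1.403 -1.233 3.167
vertex 1.944 -0.622 3.956
endloop
endfacet
facet normal 0.322 0.939 -0.119
outer loop
vertex 2.122 0.244 2.345
vertex 2.388 0.292 3.448
vertex 3.157 -0.067 2.693
endloop
endfacet
facet normal 0.210 0.395 0.894
outer loop
vertex 2.388 0.292 3.448
vertex 1.944 -0.622 3.956
vertex 3.047 -0.602 3.688
endloop
endfacet
facet normal -0.410 -0.563 0.717
outer loop
vertex 1.944 -0.622 3.956
vertex 1.403 -1.233 3.167
vertex 2.438 -1.544 3.515
endloop
endfacet
facet normal -0.681 -0.611 -0.404
outer loop
vertex 1.403 -1.233 3.167
vertex 1.513 -0.698 2.172
vertex 2.172 -1.592 2.412
endloop
endfacet
facet normal -0.229 0.317 -0.920
outer loop
vertex 1.513 -0.698 2.172
vertex 2.122 0.244 2.345
vertex 2.616 -0.678 1.904
endloop
endfacet
facet normal 0.991 0.032 0.127
outer loop
vertex 3.188 -1.201 2.734
vertex 3.157 -0.067 2.693
vertex 3.047 -0.602 3.688
endloop
endfacet
facet normal 0.712 -0.542 0.446
outer loop
vertex 3.188 -1.201 2.734
vertex 3.047 -0.602 3.688
vertex 2.438 -1.544 3.515
endloop
endfacet
facet normal 0.372 -0.927 -0.049
outer loop
vertex 3.188 -1.201 2.734
vertex 2.438 -1.544 3.515
vertex 2.172 -1.592 2.412
endloop
endfacet
facet normal 0.441 -0.590 -0.676
outer loop
vertex 3.188 -1.201 2.734
vertex 2.172 -1.592 2.412
vertex 2.616 -0.678 1.904
endloop
endfacet
facet normal 0.824 0.002 -0.567
outer loop
vertex 3.188 -1.201 2.734
vertex 2.616 -0.678 1.904
vertex 3.157 -0.067 2.693
endloop
endfacet
facet normal 0.681 0.611 0.404
outer loop
vertex 3.047 -0.602 3.688
vertex 3.157 -0.067 2.693
vertex 2.388 0.292 3.448
endloop
endfacet
facet normal 0.229 -0.317 0.920
outer loop
vertex 2.438 -1.544 3.515
vertex 3.047 -0.602 3.688
vertex 1.944 -0.622 3.956
endloop
endfacet
facet normal -0.322 -0.939 0.119
outer loop
vertex 2.172 -1.592 2.412
vertex 2.438 -1.544 3.515
vertex 1.403 -1.233 3.167
endloop
endfacet
facet normal -0.210 -0.395 -0.894
outer loop
vertex 2.616 -0.678 1.904
vertex 2.172 -1.592 2.412
vertex 1.513 -0.698 2.172
endloop
endfacet
facet normal 0.410 0.563 -0.717
outer loop
vertex 3.157 -0.067 2.693
vertex 2.616 -0.678 1.904
vertex 2.122 0.244 2.345
endloop
endfacet

endsolid


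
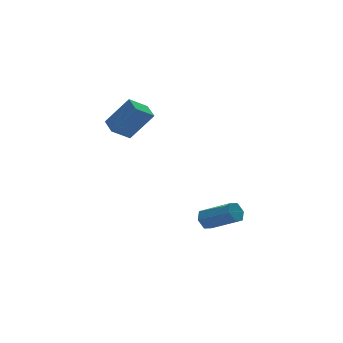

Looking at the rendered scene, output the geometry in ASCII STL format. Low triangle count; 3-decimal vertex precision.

solid 
facet normal -0.548 0.283 -0.787
outer loop
vertex -0.822 2.835 2.899
vertex -0.657 3.919 3.174
vertex 0.315 2.861 2.117
endloop
endfacet
facet normal -0.146 -0.959 -0.243
outer loop
vertex 1.477 2.261 3.786
vertex -0.822 2.835 2.899
vertex 0.315 2.861 2.117
endloop
endfacet
facet normal -0.548 0.283 -0.787
outer loop
vertex 0.315 2.861 2.117
vertex -0.657 3.919 3.174
vertex 0.48 3.945 2.392
endloop
endfacet
facet normal 0.824 0.018 -0.567
outer loop
vertex 0.48 3.945 2.392
vertex 1.477 2.261 3.786
vertex 0.315 2.861 2.117
endloop
endfacet
facet normal -0.824 -0.018 0.567
outer loop
vertex -0.822 2.835 2.899
vertex 0.505 3.319 4.843
vertex -0.657 3.919 3.174
endloop
endfacet
facet normal -0.146 -0.959 -0.243
outer loop
vertex 0.34 2.235 4.568
vertex -0.822 2.835 2.899
vertex 1.477 2.261 3.786
endloop
endfacet
facet normal -0.824 -0.018 0.567
outer loop
vertex 0.34 2.235 4.568
vertex 0.505 3.319 4.843
vertex -0.822 2.835 2.899
endloop
endfacet
facet normal 0.146 0.959 0.243
outer loop
vertex -0.657 3.919 3.174
vertex 0.505 3.319 4.843
vertex 0.48 3.945 2.392
endloop
endfacet
facet normal 0.824 0.018 -0.567
outer loop
vertex 1.642 3.345 4.061
vertex 1.477 2.261 3.786
vertex 0.48 3.945 2.392
endloop
endfacet
facet normal 0.146 0.959 0.243
outer loop
vertex 0.48 3.945 2.392
vertex 0.505 3.319 4.843
vertex 1.642 3.345 4.061
endloop
endfacet
facet normal 0.548 -0.283 0.787
outer loop
vertex 1.642 3.345 4.061
vertex 0.34 2.235 4.568
vertex 1.477 2.261 3.786
endloop
endfacet
facet normal 0.548 -0.283 0.787
outer loop
vertex 0.505 3.319 4.843
vertex 0.34 2.235 4.568
vertex 1.642 3.345 4.061
endloop
endfacet
facet normal -0.497 0.713 -0.494
outer loop
vertex 3.548 -0.381 -4.177
vertex 3.296 -0.137 -3.571
vertex 3.901 0.11 -3.823
endloop
endfacet
facet normal 0.707 0.002 -0.708
outer loop
vertex 3.548 -0.381 -4.177
vertex 3.901 0.11 -3.823
vertex 4.596 -1.887 -3.135
endloop
endfacet
facet normal 0.707 0.002 -0.708
outer loop
vertex 4.596 -1.887 -3.135
vertex 3.901 0.11 -3.823
vertex 4.949 -1.396 -2.781
endloop
endfacet
facet normal 0.497 -0.713 0.494
outer loop
vertex 4.596 -1.887 -3.135
vertex 4.949 -1.396 -2.781
vertex 4.344 -1.643 -2.529
endloop
endfacet
facet normal -0.497 0.714 -0.494
outer loop
vertex 3.901 0.11 -3.823
vertex 3.296 -0.137 -3.571
vertex 3.648 0.353 -3.217
endloop
endfacet
facet normal 0.789 0.608 0.086
outer loop
vertex 3.901 0.11 -3.823
vertex 3.648 0.353 -3.217
vertex 4.949 -1.396 -2.781
endloop
endfacet
facet normal 0.789 0.608 0.084
outer loop
vertex 4.949 -1.396 -2.781
vertex 3.648 0.353 -3.217
vertex 4.697 -1.153 -2.175
endloop
endfacet
facet normal 0.497 -0.714 0.493
outer loop
vertex 4.949 -1.396 -2.781
vertex 4.697 -1.153 -2.175
vertex 4.344 -1.643 -2.529
endloop
endfacet
facet normal -0.497 0.714 -0.494
outer loop
vertex 3.648 0.353 -3.217
vertex 3.296 -0.137 -3.571
vertex 3.044 0.107 -2.965
endloop
endfacet
facet normal 0.083 0.606 0.791
outer loop
vertex 3.648 0.353 -3.217
vertex 3.044 0.107 -2.965
vertex 4.697 -1.153 -2.175
endloop
endfacet
facet normal 0.083 0.606 0.791
outer loop
vertex 4.697 -1.153 -2.175
vertex 3.044 0.107 -2.965
vertex 4.092 -1.399 -1.923
endloop
endfacet
facet normal 0.496 -0.714 0.494
outer loop
vertex 4.697 -1.153 -2.175
vertex 4.092 -1.399 -1.923
vertex 4.344 -1.643 -2.529
endloop
endfacet
facet normal -0.497 0.713 -0.494
outer loop
vertex 3.044 0.107 -2.965
vertex 3.296 -0.137 -3.571
vertex 2.691 -0.384 -3.319
endloop
endfacet
facet normal -0.707 -0.002 0.708
outer loop
vertex 3.044 0.107 -2.965
vertex 2.691 -0.384 -3.319
vertex 4.092 -1.399 -1.923
endloop
endfacet
facet normal -0.707 -0.002 0.708
outer loop
vertex 4.092 -1.399 -1.923
vertex 2.691 -0.384 -3.319
vertex 3.739 -1.89 -2.277
endloop
endfacet
facet normal 0.497 -0.713 0.494
outer loop
vertex 4.092 -1.399 -1.923
vertex 3.739 -1.89 -2.277
vertex 4.344 -1.643 -2.529
endloop
endfacet
facet normal -0.497 0.714 -0.493
outer loop
vertex 2.691 -0.384 -3.319
vertex 3.296 -0.137 -3.571
vertex 2.943 -0.627 -3.925
endloop
endfacet
facet normal -0.790 -0.608 -0.085
outer loop
vertex 2.691 -0.384 -3.319
vertex 2.943 -0.627 -3.925
vertex 3.739 -1.89 -2.277
endloop
endfacet
facet normal -0.789 -0.609 -0.085
outer loop
vertex 3.739 -1.89 -2.277
vertex 2.943 -0.627 -3.925
vertex 3.992 -2.133 -2.883
endloop
endfacet
facet normal 0.497 -0.714 0.494
outer loop
vertex 3.739 -1.89 -2.277
vertex 3.992 -2.133 -2.883
vertex 4.344 -1.643 -2.529
endloop
endfacet
facet normal -0.496 0.714 -0.494
outer loop
vertex 2.943 -0.627 -3.925
vertex 3.296 -0.137 -3.571
vertex 3.548 -0.381 -4.177
endloop
endfacet
facet normal -0.083 -0.606 -0.791
outer loop
vertex 2.943 -0.627 -3.925
vertex 3.548 -0.381 -4.177
vertex 3.992 -2.133 -2.883
endloop
endfacet
facet normal -0.083 -0.606 -0.791
outer loop
vertex 3.992 -2.133 -2.883
vertex 3.548 -0.381 -4.177
vertex 4.596 -1.887 -3.135
endloop
endfacet
facet normal 0.497 -0.714 0.494
outer loop
vertex 3.992 -2.133 -2.883
vertex 4.596 -1.887 -3.135
vertex 4.344 -1.643 -2.529
endloop
endfacet

endsolid


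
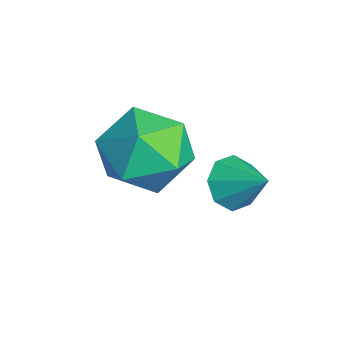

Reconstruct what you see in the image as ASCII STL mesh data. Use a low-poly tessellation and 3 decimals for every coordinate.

solid 
facet normal -0.263 0.951 0.160
outer loop
vertex 0.026 -1.554 1.939
vertex -1.072 -1.935 2.401
vertex -0.089 -1.791 3.162
endloop
endfacet
facet normal 0.445 0.870 0.211
outer loop
vertex 0.026 -1.554 1.939
vertex -0.089 -1.791 3.162
vertex 0.934 -2.165 2.546
endloop
endfacet
facet normal 0.682 0.607 -0.409
outer loop
vertex 0.026 -1.554 1.939
vertex 0.934 -2.165 2.546
vertex 0.583 -2.54 1.405
endloop
endfacet
facet normal 0.121 0.525 -0.843
outer loop
vertex 0.026 -1.554 1.939
vertex 0.583 -2.54 1.405
vertex -0.657 -2.398 1.316
endloop
endfacet
facet normal -0.463 0.738 -0.492
outer loop
vertex 0.026 -1.554 1.939
vertex -0.657 -2.398 1.316
vertex -1.072 -1.935 2.401
endloop
endfacet
facet normal 0.575 0.389 0.720
outer loop
vertex 0.934 -2.165 2.546
vertex -0.089 -1.791 3.162
vertex 0.397 -2.922 3.384
endloop
endfacet
facet normal -0.569 0.520 0.637
outer loop
vertex -0.089 -1.791 3.162
vertex -1.072 -1.935 2.401
vertex -0.843 -2.78 3.295
endloop
endfacet
facet normal -0.893 0.173 -0.416
outer loop
vertex -1.072 -1.935 2.401
vertex -0.657 -2.398 1.316
vertex -1.194 -3.155 2.154
endloop
endfacet
facet normal 0.051 -0.171 -0.984
outer loop
vertex -0.657 -2.398 1.316
vertex 0.583 -2.54 1.405
vertex -0.171 -3.529 1.538
endloop
endfacet
facet normal 0.959 -0.039 -0.282
outer loop
vertex 0.583 -2.54 1.405
vertex 0.934 -2.165 2.546
vertex 0.812 -3.385 2.299
endloop
endfacet
facet normal -0.121 -0.525 0.843
outer loop
vertex -0.286 -3.766 2.761
vertex 0.397 -2.922 3.384
vertex -0.843 -2.78 3.295
endloop
endfacet
facet normal -0.682 -0.607 0.409
outer loop
vertex -0.286 -3.766 2.761
vertex -0.843 -2.78 3.295
vertex -1.194 -3.155 2.154
endloop
endfacet
facet normal -0.445 -0.870 -0.211
outer loop
vertex -0.286 -3.766 2.761
vertex -1.194 -3.155 2.154
vertex -0.171 -3.529 1.538
endloop
endfacet
facet normal 0.263 -0.951 -0.160
outer loop
vertex -0.286 -3.766 2.761
vertex -0.171 -3.529 1.538
vertex 0.812 -3.385 2.299
endloop
endfacet
facet normal 0.463 -0.738 0.492
outer loop
vertex -0.286 -3.766 2.761
vertex 0.812 -3.385 2.299
vertex 0.397 -2.922 3.384
endloop
endfacet
facet normal -0.051 0.171 0.984
outer loop
vertex -0.843 -2.78 3.295
vertex 0.397 -2.922 3.384
vertex -0.089 -1.791 3.162
endloop
endfacet
facet normal -0.959 0.039 0.282
outer loop
vertex -1.194 -3.155 2.154
vertex -0.843 -2.78 3.295
vertex -1.072 -1.935 2.401
endloop
endfacet
facet normal -0.575 -0.389 -0.720
outer loop
vertex -0.171 -3.529 1.538
vertex -1.194 -3.155 2.154
vertex -0.657 -2.398 1.316
endloop
endfacet
facet normal 0.569 -0.520 -0.637
outer loop
vertex 0.812 -3.385 2.299
vertex -0.171 -3.529 1.538
vertex 0.583 -2.54 1.405
endloop
endfacet
facet normal 0.893 -0.173 0.416
outer loop
vertex 0.397 -2.922 3.384
vertex 0.812 -3.385 2.299
vertex 0.934 -2.165 2.546
endloop
endfacet
facet normal -0.653 -0.482 -0.584
outer loop
vertex 2.207 -1.662 2.491
vertex 1.735 -1.125 2.576
vertex 2.261 -1.27 2.107
endloop
endfacet
facet normal 0.975 -0.209 -0.076
outer loop
vertex 2.207 -1.662 2.491
vertex 2.261 -1.27 2.107
vertex 2.505 -0.555 3.264
endloop
endfacet
facet normal -0.653 -0.483 -0.583
outer loop
vertex 2.261 -1.27 2.107
vertex 1.735 -1.125 2.576
vertex 2.007 -0.794 1.997
endloop
endfacet
facet normal 0.844 0.358 -0.399
outer loop
vertex 2.261 -1.27 2.107
vertex 2.007 -0.794 1.997
vertex 2.505 -0.555 3.264
endloop
endfacet
facet normal -0.654 -0.483 -0.583
outer loop
vertex 2.007 -0.794 1.997
vertex 1.735 -1.125 2.576
vertex 1.593 -0.511 2.227
endloop
endfacet
facet normal 0.406 0.855 -0.321
outer loop
vertex 2.007 -0.794 1.997
vertex 1.593 -0.511 2.227
vertex 2.505 -0.555 3.264
endloop
endfacet
facet normal -0.653 -0.483 -0.584
outer loop
vertex 1.593 -0.511 2.227
vertex 1.735 -1.125 2.576
vertex 1.262 -0.588 2.661
endloop
endfacet
facet normal -0.081 0.990 0.114
outer loop
vertex 1.593 -0.511 2.227
vertex 1.262 -0.588 2.661
vertex 2.505 -0.555 3.264
endloop
endfacet
facet normal -0.653 -0.483 -0.583
outer loop
vertex 1.262 -0.588 2.661
vertex 1.735 -1.125 2.576
vertex 1.208 -0.979 3.045
endloop
endfacet
facet normal -0.333 0.684 0.649
outer loop
vertex 1.262 -0.588 2.661
vertex 1.208 -0.979 3.045
vertex 2.505 -0.555 3.264
endloop
endfacet
facet normal -0.653 -0.483 -0.583
outer loop
vertex 1.208 -0.979 3.045
vertex 1.735 -1.125 2.576
vertex 1.463 -1.456 3.155
endloop
endfacet
facet normal -0.202 0.116 0.972
outer loop
vertex 1.208 -0.979 3.045
vertex 1.463 -1.456 3.155
vertex 2.505 -0.555 3.264
endloop
endfacet
facet normal -0.654 -0.482 -0.583
outer loop
vertex 1.463 -1.456 3.155
vertex 1.735 -1.125 2.576
vertex 1.876 -1.738 2.925
endloop
endfacet
facet normal 0.237 -0.382 0.893
outer loop
vertex 1.463 -1.456 3.155
vertex 1.876 -1.738 2.925
vertex 2.505 -0.555 3.264
endloop
endfacet
facet normal -0.654 -0.482 -0.583
outer loop
vertex 1.876 -1.738 2.925
vertex 1.735 -1.125 2.576
vertex 2.207 -1.662 2.491
endloop
endfacet
facet normal 0.722 -0.516 0.461
outer loop
vertex 1.876 -1.738 2.925
vertex 2.207 -1.662 2.491
vertex 2.505 -0.555 3.264
endloop
endfacet

endsolid


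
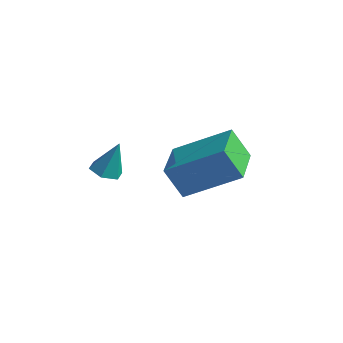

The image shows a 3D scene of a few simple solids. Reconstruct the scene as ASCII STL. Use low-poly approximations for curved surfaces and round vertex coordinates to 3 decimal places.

solid 
facet normal -0.775 -0.369 -0.513
outer loop
vertex -2.473 -0.819 1.681
vertex -2.999 0.666 1.406
vertex -1.798 -0.775 0.63
endloop
endfacet
facet normal 0.329 -0.929 0.172
outer loop
vertex -0.101 0.034 1.754
vertex -2.473 -0.819 1.681
vertex -1.798 -0.775 0.63
endloop
endfacet
facet normal -0.775 -0.369 -0.513
outer loop
vertex -1.798 -0.775 0.63
vertex -2.999 0.666 1.406
vertex -2.324 0.71 0.355
endloop
endfacet
facet normal 0.540 0.036 -0.841
outer loop
vertex -2.324 0.71 0.355
vertex -0.101 0.034 1.754
vertex -1.798 -0.775 0.63
endloop
endfacet
facet normal -0.540 -0.036 0.841
outer loop
vertex -2.473 -0.819 1.681
vertex -1.302 1.475 2.53
vertex -2.999 0.666 1.406
endloop
endfacet
facet normal 0.329 -0.929 0.172
outer loop
vertex -0.776 -0.01 2.805
vertex -2.473 -0.819 1.681
vertex -0.101 0.034 1.754
endloop
endfacet
facet normal -0.540 -0.036 0.841
outer loop
vertex -0.776 -0.01 2.805
vertex -1.302 1.475 2.53
vertex -2.473 -0.819 1.681
endloop
endfacet
facet normal -0.329 0.929 -0.172
outer loop
vertex -2.999 0.666 1.406
vertex -1.302 1.475 2.53
vertex -2.324 0.71 0.355
endloop
endfacet
facet normal 0.540 0.036 -0.841
outer loop
vertex -0.627 1.519 1.479
vertex -0.101 0.034 1.754
vertex -2.324 0.71 0.355
endloop
endfacet
facet normal -0.329 0.929 -0.172
outer loop
vertex -2.324 0.71 0.355
vertex -1.302 1.475 2.53
vertex -0.627 1.519 1.479
endloop
endfacet
facet normal 0.775 0.369 0.513
outer loop
vertex -0.627 1.519 1.479
vertex -0.776 -0.01 2.805
vertex -0.101 0.034 1.754
endloop
endfacet
facet normal 0.775 0.369 0.513
outer loop
vertex -1.302 1.475 2.53
vertex -0.776 -0.01 2.805
vertex -0.627 1.519 1.479
endloop
endfacet
facet normal -0.217 -0.329 -0.919
outer loop
vertex -2.756 -2.808 3.022
vertex -3.121 -3.16 3.234
vertex -3.28 -2.653 3.09
endloop
endfacet
facet normal 0.282 0.959 -0.013
outer loop
vertex -2.756 -2.808 3.022
vertex -3.28 -2.653 3.09
vertex -2.859 -2.76 4.346
endloop
endfacet
facet normal -0.217 -0.329 -0.919
outer loop
vertex -3.28 -2.653 3.09
vertex -3.121 -3.16 3.234
vertex -3.645 -3.005 3.302
endloop
endfacet
facet normal -0.587 0.766 0.262
outer loop
vertex -3.28 -2.653 3.09
vertex -3.645 -3.005 3.302
vertex -2.859 -2.76 4.346
endloop
endfacet
facet normal -0.217 -0.330 -0.919
outer loop
vertex -3.645 -3.005 3.302
vertex -3.121 -3.16 3.234
vertex -3.487 -3.512 3.447
endloop
endfacet
facet normal -0.789 -0.071 0.611
outer loop
vertex -3.645 -3.005 3.302
vertex -3.487 -3.512 3.447
vertex -2.859 -2.76 4.346
endloop
endfacet
facet normal -0.216 -0.331 -0.919
outer loop
vertex -3.487 -3.512 3.447
vertex -3.121 -3.16 3.234
vertex -2.963 -3.666 3.379
endloop
endfacet
facet normal -0.122 -0.718 0.686
outer loop
vertex -3.487 -3.512 3.447
vertex -2.963 -3.666 3.379
vertex -2.859 -2.76 4.346
endloop
endfacet
facet normal -0.217 -0.331 -0.918
outer loop
vertex -2.963 -3.666 3.379
vertex -3.121 -3.16 3.234
vertex -2.598 -3.314 3.166
endloop
endfacet
facet normal 0.746 -0.524 0.411
outer loop
vertex -2.963 -3.666 3.379
vertex -2.598 -3.314 3.166
vertex -2.859 -2.76 4.346
endloop
endfacet
facet normal -0.216 -0.329 -0.919
outer loop
vertex -2.598 -3.314 3.166
vertex -3.121 -3.16 3.234
vertex -2.756 -2.808 3.022
endloop
endfacet
facet normal 0.948 0.314 0.062
outer loop
vertex -2.598 -3.314 3.166
vertex -2.756 -2.808 3.022
vertex -2.859 -2.76 4.346
endloop
endfacet

endsolid


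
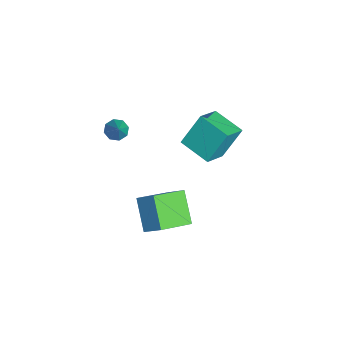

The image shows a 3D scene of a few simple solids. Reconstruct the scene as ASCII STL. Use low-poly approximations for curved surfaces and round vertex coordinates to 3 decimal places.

solid 
facet normal -0.678 -0.003 -0.735
outer loop
vertex -2.616 -3.522 1.954
vertex -3.082 -3.612 2.384
vertex -2.8 -3.101 2.122
endloop
endfacet
facet normal 0.833 0.476 -0.282
outer loop
vertex -2.616 -3.522 1.954
vertex -2.8 -3.101 2.122
vertex -2.038 -3.608 3.516
endloop
endfacet
facet normal -0.678 -0.003 -0.735
outer loop
vertex -2.8 -3.101 2.122
vertex -3.082 -3.612 2.384
vertex -3.149 -2.979 2.443
endloop
endfacet
facet normal 0.412 0.905 0.104
outer loop
vertex -2.8 -3.101 2.122
vertex -3.149 -2.979 2.443
vertex -2.038 -3.608 3.516
endloop
endfacet
facet normal -0.678 -0.003 -0.735
outer loop
vertex -3.149 -2.979 2.443
vertex -3.082 -3.612 2.384
vertex -3.459 -3.228 2.73
endloop
endfacet
facet normal -0.107 0.805 0.583
outer loop
vertex -3.149 -2.979 2.443
vertex -3.459 -3.228 2.73
vertex -2.038 -3.608 3.516
endloop
endfacet
facet normal -0.677 -0.002 -0.736
outer loop
vertex -3.459 -3.228 2.73
vertex -3.082 -3.612 2.384
vertex -3.548 -3.702 2.813
endloop
endfacet
facet normal -0.422 0.233 0.876
outer loop
vertex -3.459 -3.228 2.73
vertex -3.548 -3.702 2.813
vertex -2.038 -3.608 3.516
endloop
endfacet
facet normal -0.677 -0.004 -0.736
outer loop
vertex -3.548 -3.702 2.813
vertex -3.082 -3.612 2.384
vertex -3.363 -4.124 2.645
endloop
endfacet
facet normal -0.347 -0.474 0.809
outer loop
vertex -3.548 -3.702 2.813
vertex -3.363 -4.124 2.645
vertex -2.038 -3.608 3.516
endloop
endfacet
facet normal -0.678 -0.003 -0.735
outer loop
vertex -3.363 -4.124 2.645
vertex -3.082 -3.612 2.384
vertex -3.014 -4.246 2.324
endloop
endfacet
facet normal 0.074 -0.903 0.423
outer loop
vertex -3.363 -4.124 2.645
vertex -3.014 -4.246 2.324
vertex -2.038 -3.608 3.516
endloop
endfacet
facet normal -0.678 -0.003 -0.735
outer loop
vertex -3.014 -4.246 2.324
vertex -3.082 -3.612 2.384
vertex -2.705 -3.997 2.038
endloop
endfacet
facet normal 0.594 -0.802 -0.057
outer loop
vertex -3.014 -4.246 2.324
vertex -2.705 -3.997 2.038
vertex -2.038 -3.608 3.516
endloop
endfacet
facet normal -0.678 -0.003 -0.735
outer loop
vertex -2.705 -3.997 2.038
vertex -3.082 -3.612 2.384
vertex -2.616 -3.522 1.954
endloop
endfacet
facet normal 0.908 -0.232 -0.349
outer loop
vertex -2.705 -3.997 2.038
vertex -2.616 -3.522 1.954
vertex -2.038 -3.608 3.516
endloop
endfacet
facet normal -0.732 -0.087 0.676
outer loop
vertex -1.616 -1.963 -1.979
vertex -2.522 -0.253 -2.74
vertex -2.344 -2.745 -2.869
endloop
endfacet
facet normal 0.436 -0.822 0.366
outer loop
vertex -0.858 -2.567 -4.24
vertex -1.616 -1.963 -1.979
vertex -2.344 -2.745 -2.869
endloop
endfacet
facet normal -0.732 -0.087 0.676
outer loop
vertex -2.344 -2.745 -2.869
vertex -2.522 -0.253 -2.74
vertex -3.25 -1.034 -3.629
endloop
endfacet
facet normal -0.524 -0.562 -0.640
outer loop
vertex -3.25 -1.034 -3.629
vertex -0.858 -2.567 -4.24
vertex -2.344 -2.745 -2.869
endloop
endfacet
facet normal 0.523 0.562 0.640
outer loop
vertex -1.616 -1.963 -1.979
vertex -1.036 -0.075 -4.111
vertex -2.522 -0.253 -2.74
endloop
endfacet
facet normal 0.436 -0.822 0.366
outer loop
vertex -0.13 -1.786 -3.351
vertex -1.616 -1.963 -1.979
vertex -0.858 -2.567 -4.24
endloop
endfacet
facet normal 0.524 0.562 0.640
outer loop
vertex -0.13 -1.786 -3.351
vertex -1.036 -0.075 -4.111
vertex -1.616 -1.963 -1.979
endloop
endfacet
facet normal -0.436 0.822 -0.366
outer loop
vertex -2.522 -0.253 -2.74
vertex -1.036 -0.075 -4.111
vertex -3.25 -1.034 -3.629
endloop
endfacet
facet normal -0.524 -0.562 -0.640
outer loop
vertex -1.764 -0.857 -5.001
vertex -0.858 -2.567 -4.24
vertex -3.25 -1.034 -3.629
endloop
endfacet
facet normal -0.436 0.822 -0.366
outer loop
vertex -3.25 -1.034 -3.629
vertex -1.036 -0.075 -4.111
vertex -1.764 -0.857 -5.001
endloop
endfacet
facet normal 0.732 0.087 -0.676
outer loop
vertex -1.764 -0.857 -5.001
vertex -0.13 -1.786 -3.351
vertex -0.858 -2.567 -4.24
endloop
endfacet
facet normal 0.732 0.087 -0.676
outer loop
vertex -1.036 -0.075 -4.111
vertex -0.13 -1.786 -3.351
vertex -1.764 -0.857 -5.001
endloop
endfacet
facet normal -0.731 -0.636 0.249
outer loop
vertex -4.012 0.786 1.965
vertex -5.113 1.74 1.169
vertex -3.679 -0.276 0.232
endloop
endfacet
facet normal 0.663 -0.575 0.480
outer loop
vertex -2.327 0.9 -0.229
vertex -4.012 0.786 1.965
vertex -3.679 -0.276 0.232
endloop
endfacet
facet normal -0.731 -0.636 0.249
outer loop
vertex -3.679 -0.276 0.232
vertex -5.113 1.74 1.169
vertex -4.78 0.678 -0.564
endloop
endfacet
facet normal 0.162 -0.516 -0.841
outer loop
vertex -4.78 0.678 -0.564
vertex -2.327 0.9 -0.229
vertex -3.679 -0.276 0.232
endloop
endfacet
facet normal -0.162 0.516 0.841
outer loop
vertex -4.012 0.786 1.965
vertex -3.761 2.916 0.708
vertex -5.113 1.74 1.169
endloop
endfacet
facet normal 0.663 -0.575 0.480
outer loop
vertex -2.66 1.962 1.504
vertex -4.012 0.786 1.965
vertex -2.327 0.9 -0.229
endloop
endfacet
facet normal -0.162 0.516 0.841
outer loop
vertex -2.66 1.962 1.504
vertex -3.761 2.916 0.708
vertex -4.012 0.786 1.965
endloop
endfacet
facet normal -0.663 0.575 -0.480
outer loop
vertex -5.113 1.74 1.169
vertex -3.761 2.916 0.708
vertex -4.78 0.678 -0.564
endloop
endfacet
facet normal 0.162 -0.516 -0.841
outer loop
vertex -3.428 1.854 -1.025
vertex -2.327 0.9 -0.229
vertex -4.78 0.678 -0.564
endloop
endfacet
facet normal -0.663 0.575 -0.480
outer loop
vertex -4.78 0.678 -0.564
vertex -3.761 2.916 0.708
vertex -3.428 1.854 -1.025
endloop
endfacet
facet normal 0.731 0.636 -0.249
outer loop
vertex -3.428 1.854 -1.025
vertex -2.66 1.962 1.504
vertex -2.327 0.9 -0.229
endloop
endfacet
facet normal 0.731 0.636 -0.249
outer loop
vertex -3.761 2.916 0.708
vertex -2.66 1.962 1.504
vertex -3.428 1.854 -1.025
endloop
endfacet

endsolid


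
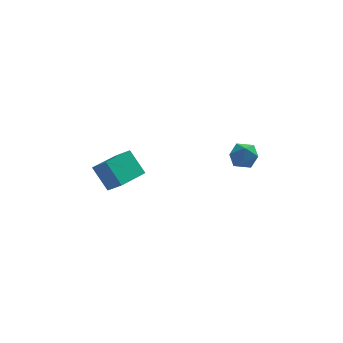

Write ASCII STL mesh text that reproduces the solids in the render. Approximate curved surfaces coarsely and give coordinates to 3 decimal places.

solid 
facet normal -0.867 0.316 0.386
outer loop
vertex 2.085 3.946 -0.695
vertex 2.036 3.286 -0.264
vertex 2.399 3.923 0.029
endloop
endfacet
facet normal -0.445 0.868 0.221
outer loop
vertex 2.085 3.946 -0.695
vertex 2.399 3.923 0.029
vertex 2.79 4.273 -0.56
endloop
endfacet
facet normal -0.293 0.829 -0.477
outer loop
vertex 2.085 3.946 -0.695
vertex 2.79 4.273 -0.56
vertex 2.669 3.853 -1.216
endloop
endfacet
facet normal -0.621 0.253 -0.742
outer loop
vertex 2.085 3.946 -0.695
vertex 2.669 3.853 -1.216
vertex 2.204 3.244 -1.034
endloop
endfacet
facet normal -0.976 -0.064 -0.209
outer loop
vertex 2.085 3.946 -0.695
vertex 2.204 3.244 -1.034
vertex 2.036 3.286 -0.264
endloop
endfacet
facet normal 0.166 0.796 0.583
outer loop
vertex 2.79 4.273 -0.56
vertex 2.399 3.923 0.029
vertex 3.176 3.816 -0.046
endloop
endfacet
facet normal -0.516 -0.098 0.851
outer loop
vertex 2.399 3.923 0.029
vertex 2.036 3.286 -0.264
vertex 2.711 3.207 0.136
endloop
endfacet
facet normal -0.693 -0.712 -0.112
outer loop
vertex 2.036 3.286 -0.264
vertex 2.204 3.244 -1.034
vertex 2.59 2.787 -0.52
endloop
endfacet
facet normal -0.121 -0.198 -0.973
outer loop
vertex 2.204 3.244 -1.034
vertex 2.669 3.853 -1.216
vertex 2.981 3.137 -1.109
endloop
endfacet
facet normal 0.408 0.733 -0.544
outer loop
vertex 2.669 3.853 -1.216
vertex 2.79 4.273 -0.56
vertex 3.344 3.774 -0.816
endloop
endfacet
facet normal 0.621 -0.253 0.742
outer loop
vertex 3.295 3.114 -0.385
vertex 3.176 3.816 -0.046
vertex 2.711 3.207 0.136
endloop
endfacet
facet normal 0.293 -0.829 0.477
outer loop
vertex 3.295 3.114 -0.385
vertex 2.711 3.207 0.136
vertex 2.59 2.787 -0.52
endloop
endfacet
facet normal 0.445 -0.868 -0.221
outer loop
vertex 3.295 3.114 -0.385
vertex 2.59 2.787 -0.52
vertex 2.981 3.137 -1.109
endloop
endfacet
facet normal 0.867 -0.316 -0.386
outer loop
vertex 3.295 3.114 -0.385
vertex 2.981 3.137 -1.109
vertex 3.344 3.774 -0.816
endloop
endfacet
facet normal 0.976 0.064 0.209
outer loop
vertex 3.295 3.114 -0.385
vertex 3.344 3.774 -0.816
vertex 3.176 3.816 -0.046
endloop
endfacet
facet normal 0.121 0.198 0.973
outer loop
vertex 2.711 3.207 0.136
vertex 3.176 3.816 -0.046
vertex 2.399 3.923 0.029
endloop
endfacet
facet normal -0.408 -0.733 0.544
outer loop
vertex 2.59 2.787 -0.52
vertex 2.711 3.207 0.136
vertex 2.036 3.286 -0.264
endloop
endfacet
facet normal -0.166 -0.796 -0.583
outer loop
vertex 2.981 3.137 -1.109
vertex 2.59 2.787 -0.52
vertex 2.204 3.244 -1.034
endloop
endfacet
facet normal 0.516 0.098 -0.851
outer loop
vertex 3.344 3.774 -0.816
vertex 2.981 3.137 -1.109
vertex 2.669 3.853 -1.216
endloop
endfacet
facet normal 0.693 0.712 0.112
outer loop
vertex 3.176 3.816 -0.046
vertex 3.344 3.774 -0.816
vertex 2.79 4.273 -0.56
endloop
endfacet
facet normal -0.642 0.471 -0.605
outer loop
vertex -4.157 2.682 -0.544
vertex -3.04 4.091 -0.633
vertex -3.504 2.092 -1.696
endloop
endfacet
facet normal -0.620 -0.783 0.049
outer loop
vertex -2.9 1.649 -1.127
vertex -4.157 2.682 -0.544
vertex -3.504 2.092 -1.696
endloop
endfacet
facet normal -0.642 0.471 -0.605
outer loop
vertex -3.504 2.092 -1.696
vertex -3.04 4.091 -0.633
vertex -2.387 3.5 -1.785
endloop
endfacet
facet normal 0.450 -0.407 -0.795
outer loop
vertex -2.387 3.5 -1.785
vertex -2.9 1.649 -1.127
vertex -3.504 2.092 -1.696
endloop
endfacet
facet normal -0.450 0.407 0.795
outer loop
vertex -4.157 2.682 -0.544
vertex -2.436 3.648 -0.064
vertex -3.04 4.091 -0.633
endloop
endfacet
facet normal -0.620 -0.783 0.050
outer loop
vertex -3.553 2.24 0.025
vertex -4.157 2.682 -0.544
vertex -2.9 1.649 -1.127
endloop
endfacet
facet normal -0.450 0.407 0.794
outer loop
vertex -3.553 2.24 0.025
vertex -2.436 3.648 -0.064
vertex -4.157 2.682 -0.544
endloop
endfacet
facet normal 0.621 0.783 -0.050
outer loop
vertex -3.04 4.091 -0.633
vertex -2.436 3.648 -0.064
vertex -2.387 3.5 -1.785
endloop
endfacet
facet normal 0.450 -0.407 -0.795
outer loop
vertex -1.783 3.058 -1.216
vertex -2.9 1.649 -1.127
vertex -2.387 3.5 -1.785
endloop
endfacet
facet normal 0.620 0.783 -0.050
outer loop
vertex -2.387 3.5 -1.785
vertex -2.436 3.648 -0.064
vertex -1.783 3.058 -1.216
endloop
endfacet
facet normal 0.642 -0.471 0.605
outer loop
vertex -1.783 3.058 -1.216
vertex -3.553 2.24 0.025
vertex -2.9 1.649 -1.127
endloop
endfacet
facet normal 0.642 -0.471 0.605
outer loop
vertex -2.436 3.648 -0.064
vertex -3.553 2.24 0.025
vertex -1.783 3.058 -1.216
endloop
endfacet

endsolid


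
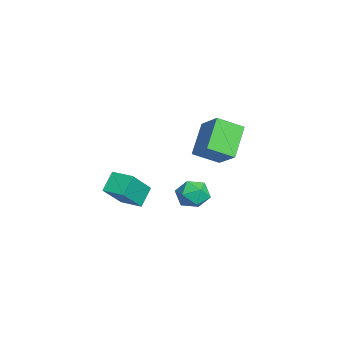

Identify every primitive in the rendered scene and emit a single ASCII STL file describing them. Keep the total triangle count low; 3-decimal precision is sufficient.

solid 
facet normal -0.724 -0.379 -0.576
outer loop
vertex -3.449 0.551 0.905
vertex -3.59 1.984 0.141
vertex -1.971 -0.074 -0.541
endloop
endfacet
facet normal 0.087 -0.879 0.469
outer loop
vertex -0.69 0.596 0.479
vertex -3.449 0.551 0.905
vertex -1.971 -0.074 -0.541
endloop
endfacet
facet normal -0.724 -0.379 -0.576
outer loop
vertex -1.971 -0.074 -0.541
vertex -3.59 1.984 0.141
vertex -2.113 1.358 -1.305
endloop
endfacet
facet normal 0.684 -0.289 -0.669
outer loop
vertex -2.113 1.358 -1.305
vertex -0.69 0.596 0.479
vertex -1.971 -0.074 -0.541
endloop
endfacet
facet normal -0.684 0.289 0.669
outer loop
vertex -3.449 0.551 0.905
vertex -2.309 2.654 1.161
vertex -3.59 1.984 0.141
endloop
endfacet
facet normal 0.087 -0.879 0.469
outer loop
vertex -2.167 1.222 1.925
vertex -3.449 0.551 0.905
vertex -0.69 0.596 0.479
endloop
endfacet
facet normal -0.684 0.289 0.670
outer loop
vertex -2.167 1.222 1.925
vertex -2.309 2.654 1.161
vertex -3.449 0.551 0.905
endloop
endfacet
facet normal -0.086 0.879 -0.469
outer loop
vertex -3.59 1.984 0.141
vertex -2.309 2.654 1.161
vertex -2.113 1.358 -1.305
endloop
endfacet
facet normal 0.684 -0.290 -0.669
outer loop
vertex -0.831 2.029 -0.285
vertex -0.69 0.596 0.479
vertex -2.113 1.358 -1.305
endloop
endfacet
facet normal -0.087 0.879 -0.469
outer loop
vertex -2.113 1.358 -1.305
vertex -2.309 2.654 1.161
vertex -0.831 2.029 -0.285
endloop
endfacet
facet normal 0.724 0.378 0.576
outer loop
vertex -0.831 2.029 -0.285
vertex -2.167 1.222 1.925
vertex -0.69 0.596 0.479
endloop
endfacet
facet normal 0.724 0.379 0.576
outer loop
vertex -2.309 2.654 1.161
vertex -2.167 1.222 1.925
vertex -0.831 2.029 -0.285
endloop
endfacet
facet normal 0.237 0.840 0.489
outer loop
vertex 4.161 0.357 -0.445
vertex 3.601 0.105 0.26
vertex 4.501 -0.151 0.263
endloop
endfacet
facet normal 0.777 0.625 0.075
outer loop
vertex 4.161 0.357 -0.445
vertex 4.501 -0.151 0.263
vertex 4.747 -0.351 -0.617
endloop
endfacet
facet normal 0.541 0.593 -0.597
outer loop
vertex 4.161 0.357 -0.445
vertex 4.747 -0.351 -0.617
vertex 3.999 -0.219 -1.164
endloop
endfacet
facet normal -0.145 0.788 -0.598
outer loop
vertex 4.161 0.357 -0.445
vertex 3.999 -0.219 -1.164
vertex 3.291 0.062 -0.622
endloop
endfacet
facet normal -0.333 0.940 0.071
outer loop
vertex 4.161 0.357 -0.445
vertex 3.291 0.062 -0.622
vertex 3.601 0.105 0.26
endloop
endfacet
facet normal 0.960 -0.035 0.277
outer loop
vertex 4.747 -0.351 -0.617
vertex 4.501 -0.151 0.263
vertex 4.549 -1.042 -0.018
endloop
endfacet
facet normal 0.086 0.312 0.946
outer loop
vertex 4.501 -0.151 0.263
vertex 3.601 0.105 0.26
vertex 3.841 -0.761 0.524
endloop
endfacet
facet normal -0.837 0.475 0.271
outer loop
vertex 3.601 0.105 0.26
vertex 3.291 0.062 -0.622
vertex 3.093 -0.629 -0.023
endloop
endfacet
facet normal -0.533 0.228 -0.815
outer loop
vertex 3.291 0.062 -0.622
vertex 3.999 -0.219 -1.164
vertex 3.339 -0.829 -0.903
endloop
endfacet
facet normal 0.578 -0.087 -0.811
outer loop
vertex 3.999 -0.219 -1.164
vertex 4.747 -0.351 -0.617
vertex 4.239 -1.085 -0.9
endloop
endfacet
facet normal 0.145 -0.788 0.598
outer loop
vertex 3.679 -1.337 -0.195
vertex 4.549 -1.042 -0.018
vertex 3.841 -0.761 0.524
endloop
endfacet
facet normal -0.541 -0.593 0.597
outer loop
vertex 3.679 -1.337 -0.195
vertex 3.841 -0.761 0.524
vertex 3.093 -0.629 -0.023
endloop
endfacet
facet normal -0.777 -0.625 -0.075
outer loop
vertex 3.679 -1.337 -0.195
vertex 3.093 -0.629 -0.023
vertex 3.339 -0.829 -0.903
endloop
endfacet
facet normal -0.237 -0.840 -0.489
outer loop
vertex 3.679 -1.337 -0.195
vertex 3.339 -0.829 -0.903
vertex 4.239 -1.085 -0.9
endloop
endfacet
facet normal 0.333 -0.940 -0.071
outer loop
vertex 3.679 -1.337 -0.195
vertex 4.239 -1.085 -0.9
vertex 4.549 -1.042 -0.018
endloop
endfacet
facet normal 0.533 -0.228 0.815
outer loop
vertex 3.841 -0.761 0.524
vertex 4.549 -1.042 -0.018
vertex 4.501 -0.151 0.263
endloop
endfacet
facet normal -0.578 0.087 0.811
outer loop
vertex 3.093 -0.629 -0.023
vertex 3.841 -0.761 0.524
vertex 3.601 0.105 0.26
endloop
endfacet
facet normal -0.960 0.035 -0.277
outer loop
vertex 3.339 -0.829 -0.903
vertex 3.093 -0.629 -0.023
vertex 3.291 0.062 -0.622
endloop
endfacet
facet normal -0.086 -0.312 -0.946
outer loop
vertex 4.239 -1.085 -0.9
vertex 3.339 -0.829 -0.903
vertex 3.999 -0.219 -1.164
endloop
endfacet
facet normal 0.837 -0.475 -0.271
outer loop
vertex 4.549 -1.042 -0.018
vertex 4.239 -1.085 -0.9
vertex 4.747 -0.351 -0.617
endloop
endfacet
facet normal -0.573 0.405 0.712
outer loop
vertex 1.63 -4.258 0.155
vertex 2.361 -3.282 0.189
vertex 0.451 -3.324 -1.324
endloop
endfacet
facet normal -0.599 -0.800 -0.028
outer loop
vertex 1.179 -3.838 -2.229
vertex 1.63 -4.258 0.155
vertex 0.451 -3.324 -1.324
endloop
endfacet
facet normal -0.573 0.405 0.712
outer loop
vertex 0.451 -3.324 -1.324
vertex 2.361 -3.282 0.189
vertex 1.182 -2.348 -1.291
endloop
endfacet
facet normal -0.559 0.442 -0.701
outer loop
vertex 1.182 -2.348 -1.291
vertex 1.179 -3.838 -2.229
vertex 0.451 -3.324 -1.324
endloop
endfacet
facet normal 0.559 -0.443 0.701
outer loop
vertex 1.63 -4.258 0.155
vertex 3.089 -3.796 -0.716
vertex 2.361 -3.282 0.189
endloop
endfacet
facet normal -0.599 -0.800 -0.028
outer loop
vertex 2.358 -4.772 -0.749
vertex 1.63 -4.258 0.155
vertex 1.179 -3.838 -2.229
endloop
endfacet
facet normal 0.559 -0.442 0.702
outer loop
vertex 2.358 -4.772 -0.749
vertex 3.089 -3.796 -0.716
vertex 1.63 -4.258 0.155
endloop
endfacet
facet normal 0.599 0.800 0.028
outer loop
vertex 2.361 -3.282 0.189
vertex 3.089 -3.796 -0.716
vertex 1.182 -2.348 -1.291
endloop
endfacet
facet normal -0.558 0.443 -0.701
outer loop
vertex 1.91 -2.862 -2.195
vertex 1.179 -3.838 -2.229
vertex 1.182 -2.348 -1.291
endloop
endfacet
facet normal 0.599 0.800 0.028
outer loop
vertex 1.182 -2.348 -1.291
vertex 3.089 -3.796 -0.716
vertex 1.91 -2.862 -2.195
endloop
endfacet
facet normal 0.573 -0.405 -0.712
outer loop
vertex 1.91 -2.862 -2.195
vertex 2.358 -4.772 -0.749
vertex 1.179 -3.838 -2.229
endloop
endfacet
facet normal 0.573 -0.405 -0.713
outer loop
vertex 3.089 -3.796 -0.716
vertex 2.358 -4.772 -0.749
vertex 1.91 -2.862 -2.195
endloop
endfacet

endsolid


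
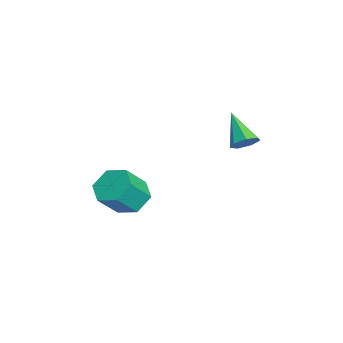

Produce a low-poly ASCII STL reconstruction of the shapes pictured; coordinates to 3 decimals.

solid 
facet normal 0.702 0.267 -0.660
outer loop
vertex 2.002 3.604 1.392
vertex 1.627 4.111 1.198
vertex 2.082 4.095 1.676
endloop
endfacet
facet normal 0.433 -0.503 0.748
outer loop
vertex 2.002 3.604 1.392
vertex 2.082 4.095 1.676
vertex 0.413 3.649 2.342
endloop
endfacet
facet normal 0.703 0.266 -0.660
outer loop
vertex 2.082 4.095 1.676
vertex 1.627 4.111 1.198
vertex 1.82 4.598 1.6
endloop
endfacet
facet normal 0.288 0.288 0.913
outer loop
vertex 2.082 4.095 1.676
vertex 1.82 4.598 1.6
vertex 0.413 3.649 2.342
endloop
endfacet
facet normal 0.702 0.267 -0.661
outer loop
vertex 1.82 4.598 1.6
vertex 1.627 4.111 1.198
vertex 1.412 4.735 1.222
endloop
endfacet
facet normal -0.245 0.796 0.553
outer loop
vertex 1.82 4.598 1.6
vertex 1.412 4.735 1.222
vertex 0.413 3.649 2.342
endloop
endfacet
facet normal 0.701 0.267 -0.661
outer loop
vertex 1.412 4.735 1.222
vertex 1.627 4.111 1.198
vertex 1.166 4.402 0.827
endloop
endfacet
facet normal -0.766 0.640 -0.063
outer loop
vertex 1.412 4.735 1.222
vertex 1.166 4.402 0.827
vertex 0.413 3.649 2.342
endloop
endfacet
facet normal 0.701 0.267 -0.661
outer loop
vertex 1.166 4.402 0.827
vertex 1.627 4.111 1.198
vertex 1.267 3.85 0.711
endloop
endfacet
facet normal -0.881 -0.063 -0.469
outer loop
vertex 1.166 4.402 0.827
vertex 1.267 3.85 0.711
vertex 0.413 3.649 2.342
endloop
endfacet
facet normal 0.701 0.267 -0.661
outer loop
vertex 1.267 3.85 0.711
vertex 1.627 4.111 1.198
vertex 1.639 3.495 0.962
endloop
endfacet
facet normal -0.505 -0.784 -0.361
outer loop
vertex 1.267 3.85 0.711
vertex 1.639 3.495 0.962
vertex 0.413 3.649 2.342
endloop
endfacet
facet normal 0.702 0.267 -0.660
outer loop
vertex 1.639 3.495 0.962
vertex 1.627 4.111 1.198
vertex 2.002 3.604 1.392
endloop
endfacet
facet normal 0.080 -0.980 0.181
outer loop
vertex 1.639 3.495 0.962
vertex 2.002 3.604 1.392
vertex 0.413 3.649 2.342
endloop
endfacet
facet normal -0.414 0.543 -0.730
outer loop
vertex 1.538 0.317 -1.843
vertex 1.041 -0.452 -2.133
vertex 0.667 0.143 -1.478
endloop
endfacet
facet normal 0.074 0.820 0.567
outer loop
vertex 1.538 0.317 -1.843
vertex 0.667 0.143 -1.478
vertex 2.176 -0.519 -0.718
endloop
endfacet
facet normal 0.074 0.820 0.567
outer loop
vertex 2.176 -0.519 -0.718
vertex 0.667 0.143 -1.478
vertex 1.305 -0.693 -0.353
endloop
endfacet
facet normal 0.415 -0.543 0.731
outer loop
vertex 2.176 -0.519 -0.718
vertex 1.305 -0.693 -0.353
vertex 1.679 -1.288 -1.007
endloop
endfacet
facet normal -0.414 0.543 -0.730
outer loop
vertex 0.667 0.143 -1.478
vertex 1.041 -0.452 -2.133
vertex 0.17 -0.626 -1.768
endloop
endfacet
facet normal -0.749 0.253 0.613
outer loop
vertex 0.667 0.143 -1.478
vertex 0.17 -0.626 -1.768
vertex 1.305 -0.693 -0.353
endloop
endfacet
facet normal -0.749 0.253 0.613
outer loop
vertex 1.305 -0.693 -0.353
vertex 0.17 -0.626 -1.768
vertex 0.808 -1.462 -0.643
endloop
endfacet
facet normal 0.414 -0.543 0.731
outer loop
vertex 1.305 -0.693 -0.353
vertex 0.808 -1.462 -0.643
vertex 1.679 -1.288 -1.007
endloop
endfacet
facet normal -0.415 0.543 -0.731
outer loop
vertex 0.17 -0.626 -1.768
vertex 1.041 -0.452 -2.133
vertex 0.544 -1.221 -2.422
endloop
endfacet
facet normal -0.823 -0.567 0.045
outer loop
vertex 0.17 -0.626 -1.768
vertex 0.544 -1.221 -2.422
vertex 0.808 -1.462 -0.643
endloop
endfacet
facet normal -0.823 -0.567 0.045
outer loop
vertex 0.808 -1.462 -0.643
vertex 0.544 -1.221 -2.422
vertex 1.182 -2.057 -1.297
endloop
endfacet
facet normal 0.414 -0.543 0.731
outer loop
vertex 0.808 -1.462 -0.643
vertex 1.182 -2.057 -1.297
vertex 1.679 -1.288 -1.007
endloop
endfacet
facet normal -0.415 0.543 -0.731
outer loop
vertex 0.544 -1.221 -2.422
vertex 1.041 -0.452 -2.133
vertex 1.415 -1.047 -2.787
endloop
endfacet
facet normal -0.074 -0.820 -0.567
outer loop
vertex 0.544 -1.221 -2.422
vertex 1.415 -1.047 -2.787
vertex 1.182 -2.057 -1.297
endloop
endfacet
facet normal -0.074 -0.820 -0.567
outer loop
vertex 1.182 -2.057 -1.297
vertex 1.415 -1.047 -2.787
vertex 2.053 -1.883 -1.662
endloop
endfacet
facet normal 0.414 -0.543 0.730
outer loop
vertex 1.182 -2.057 -1.297
vertex 2.053 -1.883 -1.662
vertex 1.679 -1.288 -1.007
endloop
endfacet
facet normal -0.414 0.543 -0.731
outer loop
vertex 1.415 -1.047 -2.787
vertex 1.041 -0.452 -2.133
vertex 1.912 -0.278 -2.497
endloop
endfacet
facet normal 0.749 -0.253 -0.613
outer loop
vertex 1.415 -1.047 -2.787
vertex 1.912 -0.278 -2.497
vertex 2.053 -1.883 -1.662
endloop
endfacet
facet normal 0.749 -0.253 -0.613
outer loop
vertex 2.053 -1.883 -1.662
vertex 1.912 -0.278 -2.497
vertex 2.55 -1.114 -1.372
endloop
endfacet
facet normal 0.414 -0.543 0.730
outer loop
vertex 2.053 -1.883 -1.662
vertex 2.55 -1.114 -1.372
vertex 1.679 -1.288 -1.007
endloop
endfacet
facet normal -0.414 0.543 -0.731
outer loop
vertex 1.912 -0.278 -2.497
vertex 1.041 -0.452 -2.133
vertex 1.538 0.317 -1.843
endloop
endfacet
facet normal 0.823 0.567 -0.045
outer loop
vertex 1.912 -0.278 -2.497
vertex 1.538 0.317 -1.843
vertex 2.55 -1.114 -1.372
endloop
endfacet
facet normal 0.823 0.567 -0.045
outer loop
vertex 2.55 -1.114 -1.372
vertex 1.538 0.317 -1.843
vertex 2.176 -0.519 -0.718
endloop
endfacet
facet normal 0.415 -0.543 0.731
outer loop
vertex 2.55 -1.114 -1.372
vertex 2.176 -0.519 -0.718
vertex 1.679 -1.288 -1.007
endloop
endfacet

endsolid
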